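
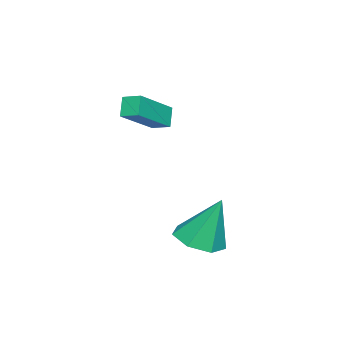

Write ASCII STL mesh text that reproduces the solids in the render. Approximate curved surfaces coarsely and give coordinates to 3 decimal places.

solid 
facet normal -0.819 0.243 -0.520
outer loop
vertex -4.364 -3.601 -0.098
vertex -4.26 -2.832 0.097
vertex -3.833 -3.476 -0.876
endloop
endfacet
facet normal -0.130 -0.961 -0.243
outer loop
vertex -2.04 -4.008 0.263
vertex -4.364 -3.601 -0.098
vertex -3.833 -3.476 -0.876
endloop
endfacet
facet normal -0.819 0.243 -0.520
outer loop
vertex -3.833 -3.476 -0.876
vertex -4.26 -2.832 0.097
vertex -3.729 -2.707 -0.681
endloop
endfacet
facet normal 0.559 0.132 -0.819
outer loop
vertex -3.729 -2.707 -0.681
vertex -2.04 -4.008 0.263
vertex -3.833 -3.476 -0.876
endloop
endfacet
facet normal -0.559 -0.132 0.819
outer loop
vertex -4.364 -3.601 -0.098
vertex -2.467 -3.364 1.236
vertex -4.26 -2.832 0.097
endloop
endfacet
facet normal -0.130 -0.961 -0.243
outer loop
vertex -2.571 -4.133 1.041
vertex -4.364 -3.601 -0.098
vertex -2.04 -4.008 0.263
endloop
endfacet
facet normal -0.559 -0.132 0.819
outer loop
vertex -2.571 -4.133 1.041
vertex -2.467 -3.364 1.236
vertex -4.364 -3.601 -0.098
endloop
endfacet
facet normal 0.130 0.961 0.243
outer loop
vertex -4.26 -2.832 0.097
vertex -2.467 -3.364 1.236
vertex -3.729 -2.707 -0.681
endloop
endfacet
facet normal 0.559 0.132 -0.819
outer loop
vertex -1.936 -3.239 0.458
vertex -2.04 -4.008 0.263
vertex -3.729 -2.707 -0.681
endloop
endfacet
facet normal 0.130 0.961 0.243
outer loop
vertex -3.729 -2.707 -0.681
vertex -2.467 -3.364 1.236
vertex -1.936 -3.239 0.458
endloop
endfacet
facet normal 0.819 -0.243 0.520
outer loop
vertex -1.936 -3.239 0.458
vertex -2.571 -4.133 1.041
vertex -2.04 -4.008 0.263
endloop
endfacet
facet normal 0.819 -0.243 0.520
outer loop
vertex -2.467 -3.364 1.236
vertex -2.571 -4.133 1.041
vertex -1.936 -3.239 0.458
endloop
endfacet
facet normal 0.054 -0.373 -0.926
outer loop
vertex 0.774 -0.895 -4.056
vertex 0.188 -0.11 -4.406
vertex 1.224 -0.161 -4.325
endloop
endfacet
facet normal 0.771 -0.260 0.581
outer loop
vertex 0.774 -0.895 -4.056
vertex 1.224 -0.161 -4.325
vertex 0.072 0.69 -2.414
endloop
endfacet
facet normal 0.054 -0.372 -0.926
outer loop
vertex 1.224 -0.161 -4.325
vertex 0.188 -0.11 -4.406
vertex 0.894 0.612 -4.655
endloop
endfacet
facet normal 0.830 0.477 0.288
outer loop
vertex 1.224 -0.161 -4.325
vertex 0.894 0.612 -4.655
vertex 0.072 0.69 -2.414
endloop
endfacet
facet normal 0.054 -0.372 -0.927
outer loop
vertex 0.894 0.612 -4.655
vertex 0.188 -0.11 -4.406
vertex 0.033 0.841 -4.797
endloop
endfacet
facet normal 0.248 0.967 0.057
outer loop
vertex 0.894 0.612 -4.655
vertex 0.033 0.841 -4.797
vertex 0.072 0.69 -2.414
endloop
endfacet
facet normal 0.054 -0.372 -0.927
outer loop
vertex 0.033 0.841 -4.797
vertex 0.188 -0.11 -4.406
vertex -0.711 0.354 -4.645
endloop
endfacet
facet normal -0.538 0.841 0.062
outer loop
vertex 0.033 0.841 -4.797
vertex -0.711 0.354 -4.645
vertex 0.072 0.69 -2.414
endloop
endfacet
facet normal 0.054 -0.372 -0.927
outer loop
vertex -0.711 0.354 -4.645
vertex 0.188 -0.11 -4.406
vertex -0.778 -0.483 -4.313
endloop
endfacet
facet normal -0.935 0.193 0.299
outer loop
vertex -0.711 0.354 -4.645
vertex -0.778 -0.483 -4.313
vertex 0.072 0.69 -2.414
endloop
endfacet
facet normal 0.054 -0.372 -0.927
outer loop
vertex -0.778 -0.483 -4.313
vertex 0.188 -0.11 -4.406
vertex -0.117 -1.039 -4.051
endloop
endfacet
facet normal -0.644 -0.488 0.589
outer loop
vertex -0.778 -0.483 -4.313
vertex -0.117 -1.039 -4.051
vertex 0.072 0.69 -2.414
endloop
endfacet
facet normal 0.055 -0.372 -0.927
outer loop
vertex -0.117 -1.039 -4.051
vertex 0.188 -0.11 -4.406
vertex 0.774 -0.895 -4.056
endloop
endfacet
facet normal 0.115 -0.690 0.715
outer loop
vertex -0.117 -1.039 -4.051
vertex 0.774 -0.895 -4.056
vertex 0.072 0.69 -2.414
endloop
endfacet

endsolid


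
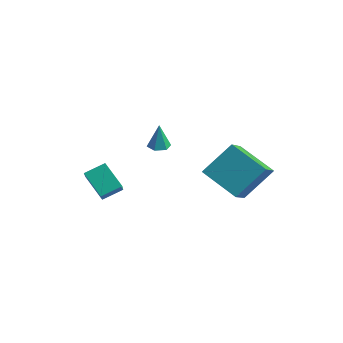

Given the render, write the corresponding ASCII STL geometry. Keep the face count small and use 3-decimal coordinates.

solid 
facet normal -0.028 0.006 -1.000
outer loop
vertex -0.231 1.107 -0.226
vertex -0.549 0.634 -0.22
vertex -0.799 1.146 -0.21
endloop
endfacet
facet normal 0.074 0.939 0.336
outer loop
vertex -0.231 1.107 -0.226
vertex -0.799 1.146 -0.21
vertex -0.511 0.626 1.18
endloop
endfacet
facet normal -0.028 0.006 -1.000
outer loop
vertex -0.799 1.146 -0.21
vertex -0.549 0.634 -0.22
vertex -1.118 0.673 -0.204
endloop
endfacet
facet normal -0.772 0.525 0.357
outer loop
vertex -0.799 1.146 -0.21
vertex -1.118 0.673 -0.204
vertex -0.511 0.626 1.18
endloop
endfacet
facet normal -0.028 0.004 -1.000
outer loop
vertex -1.118 0.673 -0.204
vertex -0.549 0.634 -0.22
vertex -0.868 0.161 -0.213
endloop
endfacet
facet normal -0.838 -0.415 0.353
outer loop
vertex -1.118 0.673 -0.204
vertex -0.868 0.161 -0.213
vertex -0.511 0.626 1.18
endloop
endfacet
facet normal -0.028 0.004 -1.000
outer loop
vertex -0.868 0.161 -0.213
vertex -0.549 0.634 -0.22
vertex -0.299 0.122 -0.229
endloop
endfacet
facet normal -0.055 -0.943 0.329
outer loop
vertex -0.868 0.161 -0.213
vertex -0.299 0.122 -0.229
vertex -0.511 0.626 1.18
endloop
endfacet
facet normal -0.028 0.004 -1.000
outer loop
vertex -0.299 0.122 -0.229
vertex -0.549 0.634 -0.22
vertex 0.019 0.594 -0.236
endloop
endfacet
facet normal 0.791 -0.528 0.308
outer loop
vertex -0.299 0.122 -0.229
vertex 0.019 0.594 -0.236
vertex -0.511 0.626 1.18
endloop
endfacet
facet normal -0.028 0.006 -1.000
outer loop
vertex 0.019 0.594 -0.236
vertex -0.549 0.634 -0.22
vertex -0.231 1.107 -0.226
endloop
endfacet
facet normal 0.857 0.411 0.311
outer loop
vertex 0.019 0.594 -0.236
vertex -0.231 1.107 -0.226
vertex -0.511 0.626 1.18
endloop
endfacet
facet normal -0.743 -0.013 0.669
outer loop
vertex -2.113 -1.342 -1.293
vertex -3.196 -0.342 -2.476
vertex -2.511 -2.318 -1.753
endloop
endfacet
facet normal 0.573 -0.529 0.626
outer loop
vertex -1.344 -2.298 -2.804
vertex -2.113 -1.342 -1.293
vertex -2.511 -2.318 -1.753
endloop
endfacet
facet normal -0.743 -0.013 0.669
outer loop
vertex -2.511 -2.318 -1.753
vertex -3.196 -0.342 -2.476
vertex -3.594 -1.318 -2.937
endloop
endfacet
facet normal -0.346 -0.849 -0.400
outer loop
vertex -3.594 -1.318 -2.937
vertex -1.344 -2.298 -2.804
vertex -2.511 -2.318 -1.753
endloop
endfacet
facet normal 0.346 0.848 0.400
outer loop
vertex -2.113 -1.342 -1.293
vertex -2.029 -0.322 -3.527
vertex -3.196 -0.342 -2.476
endloop
endfacet
facet normal 0.573 -0.529 0.626
outer loop
vertex -0.946 -1.322 -2.343
vertex -2.113 -1.342 -1.293
vertex -1.344 -2.298 -2.804
endloop
endfacet
facet normal 0.346 0.849 0.400
outer loop
vertex -0.946 -1.322 -2.343
vertex -2.029 -0.322 -3.527
vertex -2.113 -1.342 -1.293
endloop
endfacet
facet normal -0.573 0.529 -0.626
outer loop
vertex -3.196 -0.342 -2.476
vertex -2.029 -0.322 -3.527
vertex -3.594 -1.318 -2.937
endloop
endfacet
facet normal -0.346 -0.848 -0.401
outer loop
vertex -2.427 -1.298 -3.987
vertex -1.344 -2.298 -2.804
vertex -3.594 -1.318 -2.937
endloop
endfacet
facet normal -0.573 0.529 -0.626
outer loop
vertex -3.594 -1.318 -2.937
vertex -2.029 -0.322 -3.527
vertex -2.427 -1.298 -3.987
endloop
endfacet
facet normal 0.743 0.013 -0.669
outer loop
vertex -2.427 -1.298 -3.987
vertex -0.946 -1.322 -2.343
vertex -1.344 -2.298 -2.804
endloop
endfacet
facet normal 0.743 0.012 -0.669
outer loop
vertex -2.029 -0.322 -3.527
vertex -0.946 -1.322 -2.343
vertex -2.427 -1.298 -3.987
endloop
endfacet
facet normal -0.882 -0.150 0.448
outer loop
vertex 1.81 1.16 -1.155
vertex 2.328 2.56 0.336
vertex 1.108 2.435 -2.109
endloop
endfacet
facet normal -0.246 -0.664 -0.706
outer loop
vertex 3.012 2.76 -3.076
vertex 1.81 1.16 -1.155
vertex 1.108 2.435 -2.109
endloop
endfacet
facet normal -0.882 -0.150 0.448
outer loop
vertex 1.108 2.435 -2.109
vertex 2.328 2.56 0.336
vertex 1.626 3.835 -0.618
endloop
endfacet
facet normal -0.403 0.733 -0.548
outer loop
vertex 1.626 3.835 -0.618
vertex 3.012 2.76 -3.076
vertex 1.108 2.435 -2.109
endloop
endfacet
facet normal 0.403 -0.733 0.548
outer loop
vertex 1.81 1.16 -1.155
vertex 4.232 2.885 -0.631
vertex 2.328 2.56 0.336
endloop
endfacet
facet normal -0.246 -0.664 -0.706
outer loop
vertex 3.714 1.485 -2.122
vertex 1.81 1.16 -1.155
vertex 3.012 2.76 -3.076
endloop
endfacet
facet normal 0.403 -0.733 0.548
outer loop
vertex 3.714 1.485 -2.122
vertex 4.232 2.885 -0.631
vertex 1.81 1.16 -1.155
endloop
endfacet
facet normal 0.246 0.664 0.706
outer loop
vertex 2.328 2.56 0.336
vertex 4.232 2.885 -0.631
vertex 1.626 3.835 -0.618
endloop
endfacet
facet normal -0.403 0.733 -0.548
outer loop
vertex 3.53 4.16 -1.585
vertex 3.012 2.76 -3.076
vertex 1.626 3.835 -0.618
endloop
endfacet
facet normal 0.246 0.664 0.706
outer loop
vertex 1.626 3.835 -0.618
vertex 4.232 2.885 -0.631
vertex 3.53 4.16 -1.585
endloop
endfacet
facet normal 0.882 0.150 -0.448
outer loop
vertex 3.53 4.16 -1.585
vertex 3.714 1.485 -2.122
vertex 3.012 2.76 -3.076
endloop
endfacet
facet normal 0.882 0.150 -0.448
outer loop
vertex 4.232 2.885 -0.631
vertex 3.714 1.485 -2.122
vertex 3.53 4.16 -1.585
endloop
endfacet

endsolid


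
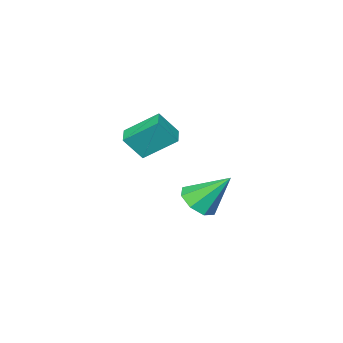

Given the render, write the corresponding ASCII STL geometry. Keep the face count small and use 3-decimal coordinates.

solid 
facet normal 0.346 -0.567 -0.748
outer loop
vertex 0.438 -3.178 -0.913
vertex -0.357 -2.978 -1.433
vertex 0.519 -2.572 -1.335
endloop
endfacet
facet normal 0.714 0.333 0.616
outer loop
vertex 0.438 -3.178 -0.913
vertex 0.519 -2.572 -1.335
vertex -1.063 -1.822 0.093
endloop
endfacet
facet normal 0.346 -0.567 -0.748
outer loop
vertex 0.519 -2.572 -1.335
vertex -0.357 -2.978 -1.433
vertex 0.087 -2.204 -1.814
endloop
endfacet
facet normal 0.535 0.831 0.156
outer loop
vertex 0.519 -2.572 -1.335
vertex 0.087 -2.204 -1.814
vertex -1.063 -1.822 0.093
endloop
endfacet
facet normal 0.346 -0.567 -0.748
outer loop
vertex 0.087 -2.204 -1.814
vertex -0.357 -2.978 -1.433
vertex -0.605 -2.29 -2.069
endloop
endfacet
facet normal -0.040 0.975 -0.220
outer loop
vertex 0.087 -2.204 -1.814
vertex -0.605 -2.29 -2.069
vertex -1.063 -1.822 0.093
endloop
endfacet
facet normal 0.347 -0.566 -0.748
outer loop
vertex -0.605 -2.29 -2.069
vertex -0.357 -2.978 -1.433
vertex -1.151 -2.779 -1.952
endloop
endfacet
facet normal -0.672 0.681 -0.290
outer loop
vertex -0.605 -2.29 -2.069
vertex -1.151 -2.779 -1.952
vertex -1.063 -1.822 0.093
endloop
endfacet
facet normal 0.346 -0.567 -0.747
outer loop
vertex -1.151 -2.779 -1.952
vertex -0.357 -2.978 -1.433
vertex -1.232 -3.384 -1.53
endloop
endfacet
facet normal -0.992 0.123 -0.015
outer loop
vertex -1.151 -2.779 -1.952
vertex -1.232 -3.384 -1.53
vertex -1.063 -1.822 0.093
endloop
endfacet
facet normal 0.346 -0.567 -0.748
outer loop
vertex -1.232 -3.384 -1.53
vertex -0.357 -2.978 -1.433
vertex -0.8 -3.752 -1.051
endloop
endfacet
facet normal -0.813 -0.375 0.445
outer loop
vertex -1.232 -3.384 -1.53
vertex -0.8 -3.752 -1.051
vertex -1.063 -1.822 0.093
endloop
endfacet
facet normal 0.346 -0.567 -0.748
outer loop
vertex -0.8 -3.752 -1.051
vertex -0.357 -2.978 -1.433
vertex -0.108 -3.666 -0.796
endloop
endfacet
facet normal -0.238 -0.519 0.821
outer loop
vertex -0.8 -3.752 -1.051
vertex -0.108 -3.666 -0.796
vertex -1.063 -1.822 0.093
endloop
endfacet
facet normal 0.346 -0.567 -0.748
outer loop
vertex -0.108 -3.666 -0.796
vertex -0.357 -2.978 -1.433
vertex 0.438 -3.178 -0.913
endloop
endfacet
facet normal 0.393 -0.226 0.891
outer loop
vertex -0.108 -3.666 -0.796
vertex 0.438 -3.178 -0.913
vertex -1.063 -1.822 0.093
endloop
endfacet
facet normal -0.701 -0.700 0.134
outer loop
vertex 2.386 -2.416 4.632
vertex 1.747 -1.973 3.602
vertex 3.268 -3.492 3.621
endloop
endfacet
facet normal 0.496 -0.343 0.798
outer loop
vertex 3.913 -2.847 3.498
vertex 2.386 -2.416 4.632
vertex 3.268 -3.492 3.621
endloop
endfacet
facet normal -0.701 -0.700 0.134
outer loop
vertex 3.268 -3.492 3.621
vertex 1.747 -1.973 3.602
vertex 2.629 -3.049 2.591
endloop
endfacet
facet normal 0.513 -0.625 -0.588
outer loop
vertex 2.629 -3.049 2.591
vertex 3.913 -2.847 3.498
vertex 3.268 -3.492 3.621
endloop
endfacet
facet normal -0.513 0.625 0.588
outer loop
vertex 2.386 -2.416 4.632
vertex 2.392 -1.328 3.479
vertex 1.747 -1.973 3.602
endloop
endfacet
facet normal 0.496 -0.343 0.798
outer loop
vertex 3.031 -1.771 4.509
vertex 2.386 -2.416 4.632
vertex 3.913 -2.847 3.498
endloop
endfacet
facet normal -0.513 0.625 0.588
outer loop
vertex 3.031 -1.771 4.509
vertex 2.392 -1.328 3.479
vertex 2.386 -2.416 4.632
endloop
endfacet
facet normal -0.496 0.343 -0.798
outer loop
vertex 1.747 -1.973 3.602
vertex 2.392 -1.328 3.479
vertex 2.629 -3.049 2.591
endloop
endfacet
facet normal 0.513 -0.625 -0.588
outer loop
vertex 3.274 -2.404 2.468
vertex 3.913 -2.847 3.498
vertex 2.629 -3.049 2.591
endloop
endfacet
facet normal -0.496 0.343 -0.798
outer loop
vertex 2.629 -3.049 2.591
vertex 2.392 -1.328 3.479
vertex 3.274 -2.404 2.468
endloop
endfacet
facet normal 0.701 0.700 -0.134
outer loop
vertex 3.274 -2.404 2.468
vertex 3.031 -1.771 4.509
vertex 3.913 -2.847 3.498
endloop
endfacet
facet normal 0.701 0.700 -0.134
outer loop
vertex 2.392 -1.328 3.479
vertex 3.031 -1.771 4.509
vertex 3.274 -2.404 2.468
endloop
endfacet

endsolid


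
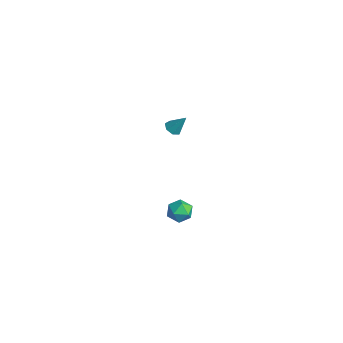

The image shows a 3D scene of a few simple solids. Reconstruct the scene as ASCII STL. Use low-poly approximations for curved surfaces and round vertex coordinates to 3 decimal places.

solid 
facet normal 0.061 0.960 -0.273
outer loop
vertex 4.209 -2.675 2.381
vertex 3.511 -2.593 2.513
vertex 3.989 -2.476 3.032
endloop
endfacet
facet normal 0.678 0.735 0.004
outer loop
vertex 4.209 -2.675 2.381
vertex 3.989 -2.476 3.032
vertex 4.512 -2.958 2.964
endloop
endfacet
facet normal 0.906 0.180 -0.384
outer loop
vertex 4.209 -2.675 2.381
vertex 4.512 -2.958 2.964
vertex 4.357 -3.374 2.403
endloop
endfacet
facet normal 0.428 0.062 -0.902
outer loop
vertex 4.209 -2.675 2.381
vertex 4.357 -3.374 2.403
vertex 3.739 -3.149 2.125
endloop
endfacet
facet normal -0.094 0.544 -0.834
outer loop
vertex 4.209 -2.675 2.381
vertex 3.739 -3.149 2.125
vertex 3.511 -2.593 2.513
endloop
endfacet
facet normal 0.550 0.502 0.667
outer loop
vertex 4.512 -2.958 2.964
vertex 3.989 -2.476 3.032
vertex 4.001 -3.051 3.455
endloop
endfacet
facet normal -0.449 0.867 0.218
outer loop
vertex 3.989 -2.476 3.032
vertex 3.511 -2.593 2.513
vertex 3.383 -2.826 3.177
endloop
endfacet
facet normal -0.698 0.195 -0.689
outer loop
vertex 3.511 -2.593 2.513
vertex 3.739 -3.149 2.125
vertex 3.228 -3.242 2.616
endloop
endfacet
facet normal 0.146 -0.584 -0.798
outer loop
vertex 3.739 -3.149 2.125
vertex 4.357 -3.374 2.403
vertex 3.751 -3.724 2.548
endloop
endfacet
facet normal 0.918 -0.394 0.039
outer loop
vertex 4.357 -3.374 2.403
vertex 4.512 -2.958 2.964
vertex 4.229 -3.607 3.067
endloop
endfacet
facet normal -0.428 -0.062 0.902
outer loop
vertex 3.531 -3.525 3.199
vertex 4.001 -3.051 3.455
vertex 3.383 -2.826 3.177
endloop
endfacet
facet normal -0.906 -0.180 0.384
outer loop
vertex 3.531 -3.525 3.199
vertex 3.383 -2.826 3.177
vertex 3.228 -3.242 2.616
endloop
endfacet
facet normal -0.678 -0.735 -0.004
outer loop
vertex 3.531 -3.525 3.199
vertex 3.228 -3.242 2.616
vertex 3.751 -3.724 2.548
endloop
endfacet
facet normal -0.061 -0.960 0.273
outer loop
vertex 3.531 -3.525 3.199
vertex 3.751 -3.724 2.548
vertex 4.229 -3.607 3.067
endloop
endfacet
facet normal 0.094 -0.544 0.834
outer loop
vertex 3.531 -3.525 3.199
vertex 4.229 -3.607 3.067
vertex 4.001 -3.051 3.455
endloop
endfacet
facet normal -0.146 0.584 0.798
outer loop
vertex 3.383 -2.826 3.177
vertex 4.001 -3.051 3.455
vertex 3.989 -2.476 3.032
endloop
endfacet
facet normal -0.918 0.394 -0.039
outer loop
vertex 3.228 -3.242 2.616
vertex 3.383 -2.826 3.177
vertex 3.511 -2.593 2.513
endloop
endfacet
facet normal -0.550 -0.502 -0.667
outer loop
vertex 3.751 -3.724 2.548
vertex 3.228 -3.242 2.616
vertex 3.739 -3.149 2.125
endloop
endfacet
facet normal 0.449 -0.867 -0.218
outer loop
vertex 4.229 -3.607 3.067
vertex 3.751 -3.724 2.548
vertex 4.357 -3.374 2.403
endloop
endfacet
facet normal 0.698 -0.195 0.689
outer loop
vertex 4.001 -3.051 3.455
vertex 4.229 -3.607 3.067
vertex 4.512 -2.958 2.964
endloop
endfacet
facet normal -0.394 -0.429 -0.813
outer loop
vertex -2.987 0.233 2.241
vertex -3.391 0.068 2.524
vertex -3.339 0.515 2.263
endloop
endfacet
facet normal 0.596 0.763 -0.251
outer loop
vertex -2.987 0.233 2.241
vertex -3.339 0.515 2.263
vertex -2.909 0.592 3.516
endloop
endfacet
facet normal -0.395 -0.429 -0.813
outer loop
vertex -3.339 0.515 2.263
vertex -3.391 0.068 2.524
vertex -3.73 0.46 2.482
endloop
endfacet
facet normal -0.145 0.989 -0.011
outer loop
vertex -3.339 0.515 2.263
vertex -3.73 0.46 2.482
vertex -2.909 0.592 3.516
endloop
endfacet
facet normal -0.396 -0.429 -0.812
outer loop
vertex -3.73 0.46 2.482
vertex -3.391 0.068 2.524
vertex -3.865 0.11 2.733
endloop
endfacet
facet normal -0.669 0.586 0.457
outer loop
vertex -3.73 0.46 2.482
vertex -3.865 0.11 2.733
vertex -2.909 0.592 3.516
endloop
endfacet
facet normal -0.396 -0.431 -0.811
outer loop
vertex -3.865 0.11 2.733
vertex -3.391 0.068 2.524
vertex -3.643 -0.271 2.827
endloop
endfacet
facet normal -0.583 -0.142 0.800
outer loop
vertex -3.865 0.11 2.733
vertex -3.643 -0.271 2.827
vertex -2.909 0.592 3.516
endloop
endfacet
facet normal -0.396 -0.431 -0.811
outer loop
vertex -3.643 -0.271 2.827
vertex -3.391 0.068 2.524
vertex -3.231 -0.397 2.693
endloop
endfacet
facet normal 0.049 -0.648 0.760
outer loop
vertex -3.643 -0.271 2.827
vertex -3.231 -0.397 2.693
vertex -2.909 0.592 3.516
endloop
endfacet
facet normal -0.393 -0.431 -0.812
outer loop
vertex -3.231 -0.397 2.693
vertex -3.391 0.068 2.524
vertex -2.939 -0.173 2.433
endloop
endfacet
facet normal 0.750 -0.550 0.368
outer loop
vertex -3.231 -0.397 2.693
vertex -2.939 -0.173 2.433
vertex -2.909 0.592 3.516
endloop
endfacet
facet normal -0.393 -0.431 -0.812
outer loop
vertex -2.939 -0.173 2.433
vertex -3.391 0.068 2.524
vertex -2.987 0.233 2.241
endloop
endfacet
facet normal 0.993 0.078 -0.083
outer loop
vertex -2.939 -0.173 2.433
vertex -2.987 0.233 2.241
vertex -2.909 0.592 3.516
endloop
endfacet

endsolid


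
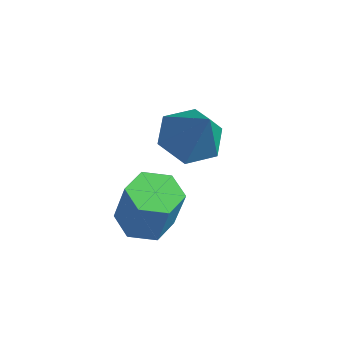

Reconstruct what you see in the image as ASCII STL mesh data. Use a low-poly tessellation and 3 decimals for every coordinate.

solid 
facet normal -0.591 0.105 -0.800
outer loop
vertex 0.719 1.448 1.515
vertex 0.121 2.128 2.046
vertex 0.94 2.474 1.487
endloop
endfacet
facet normal 0.959 -0.212 -0.187
outer loop
vertex 0.719 1.448 1.515
vertex 0.94 2.474 1.487
vertex 1.219 1.932 3.534
endloop
endfacet
facet normal -0.591 0.105 -0.800
outer loop
vertex 0.94 2.474 1.487
vertex 0.121 2.128 2.046
vertex 0.342 3.154 2.018
endloop
endfacet
facet normal 0.773 0.631 0.062
outer loop
vertex 0.94 2.474 1.487
vertex 0.342 3.154 2.018
vertex 1.219 1.932 3.534
endloop
endfacet
facet normal -0.591 0.105 -0.800
outer loop
vertex 0.342 3.154 2.018
vertex 0.121 2.128 2.046
vertex -0.477 2.809 2.577
endloop
endfacet
facet normal 0.074 0.797 0.600
outer loop
vertex 0.342 3.154 2.018
vertex -0.477 2.809 2.577
vertex 1.219 1.932 3.534
endloop
endfacet
facet normal -0.590 0.106 -0.800
outer loop
vertex -0.477 2.809 2.577
vertex 0.121 2.128 2.046
vertex -0.698 1.783 2.604
endloop
endfacet
facet normal -0.441 0.118 0.890
outer loop
vertex -0.477 2.809 2.577
vertex -0.698 1.783 2.604
vertex 1.219 1.932 3.534
endloop
endfacet
facet normal -0.590 0.105 -0.801
outer loop
vertex -0.698 1.783 2.604
vertex 0.121 2.128 2.046
vertex -0.1 1.102 2.074
endloop
endfacet
facet normal -0.255 -0.723 0.642
outer loop
vertex -0.698 1.783 2.604
vertex -0.1 1.102 2.074
vertex 1.219 1.932 3.534
endloop
endfacet
facet normal -0.591 0.105 -0.800
outer loop
vertex -0.1 1.102 2.074
vertex 0.121 2.128 2.046
vertex 0.719 1.448 1.515
endloop
endfacet
facet normal 0.446 -0.889 0.103
outer loop
vertex -0.1 1.102 2.074
vertex 0.719 1.448 1.515
vertex 1.219 1.932 3.534
endloop
endfacet
facet normal -0.359 0.046 -0.932
outer loop
vertex 2.054 -0.035 0.533
vertex 1.539 -0.69 0.699
vertex 1.274 0.105 0.84
endloop
endfacet
facet normal 0.170 0.985 -0.017
outer loop
vertex 2.054 -0.035 0.533
vertex 1.274 0.105 0.84
vertex 2.677 -0.115 2.156
endloop
endfacet
facet normal 0.170 0.985 -0.017
outer loop
vertex 2.677 -0.115 2.156
vertex 1.274 0.105 0.84
vertex 1.897 0.025 2.462
endloop
endfacet
facet normal 0.358 -0.047 0.933
outer loop
vertex 2.677 -0.115 2.156
vertex 1.897 0.025 2.462
vertex 2.161 -0.77 2.321
endloop
endfacet
facet normal -0.357 0.046 -0.933
outer loop
vertex 1.274 0.105 0.84
vertex 1.539 -0.69 0.699
vertex 0.758 -0.55 1.005
endloop
endfacet
facet normal -0.710 0.636 0.304
outer loop
vertex 1.274 0.105 0.84
vertex 0.758 -0.55 1.005
vertex 1.897 0.025 2.462
endloop
endfacet
facet normal -0.710 0.636 0.304
outer loop
vertex 1.897 0.025 2.462
vertex 0.758 -0.55 1.005
vertex 1.381 -0.63 2.628
endloop
endfacet
facet normal 0.359 -0.046 0.932
outer loop
vertex 1.897 0.025 2.462
vertex 1.381 -0.63 2.628
vertex 2.161 -0.77 2.321
endloop
endfacet
facet normal -0.357 0.046 -0.933
outer loop
vertex 0.758 -0.55 1.005
vertex 1.539 -0.69 0.699
vertex 1.023 -1.345 0.864
endloop
endfacet
facet normal -0.880 -0.350 0.321
outer loop
vertex 0.758 -0.55 1.005
vertex 1.023 -1.345 0.864
vertex 1.381 -0.63 2.628
endloop
endfacet
facet normal -0.880 -0.350 0.321
outer loop
vertex 1.381 -0.63 2.628
vertex 1.023 -1.345 0.864
vertex 1.646 -1.425 2.487
endloop
endfacet
facet normal 0.359 -0.046 0.932
outer loop
vertex 1.381 -0.63 2.628
vertex 1.646 -1.425 2.487
vertex 2.161 -0.77 2.321
endloop
endfacet
facet normal -0.358 0.047 -0.933
outer loop
vertex 1.023 -1.345 0.864
vertex 1.539 -0.69 0.699
vertex 1.803 -1.485 0.558
endloop
endfacet
facet normal -0.170 -0.985 0.017
outer loop
vertex 1.023 -1.345 0.864
vertex 1.803 -1.485 0.558
vertex 1.646 -1.425 2.487
endloop
endfacet
facet normal -0.170 -0.985 0.017
outer loop
vertex 1.646 -1.425 2.487
vertex 1.803 -1.485 0.558
vertex 2.426 -1.565 2.18
endloop
endfacet
facet normal 0.359 -0.046 0.932
outer loop
vertex 1.646 -1.425 2.487
vertex 2.426 -1.565 2.18
vertex 2.161 -0.77 2.321
endloop
endfacet
facet normal -0.359 0.046 -0.932
outer loop
vertex 1.803 -1.485 0.558
vertex 1.539 -0.69 0.699
vertex 2.319 -0.83 0.392
endloop
endfacet
facet normal 0.709 -0.636 -0.304
outer loop
vertex 1.803 -1.485 0.558
vertex 2.319 -0.83 0.392
vertex 2.426 -1.565 2.18
endloop
endfacet
facet normal 0.710 -0.636 -0.304
outer loop
vertex 2.426 -1.565 2.18
vertex 2.319 -0.83 0.392
vertex 2.942 -0.91 2.015
endloop
endfacet
facet normal 0.357 -0.046 0.933
outer loop
vertex 2.426 -1.565 2.18
vertex 2.942 -0.91 2.015
vertex 2.161 -0.77 2.321
endloop
endfacet
facet normal -0.359 0.046 -0.932
outer loop
vertex 2.319 -0.83 0.392
vertex 1.539 -0.69 0.699
vertex 2.054 -0.035 0.533
endloop
endfacet
facet normal 0.880 0.350 -0.321
outer loop
vertex 2.319 -0.83 0.392
vertex 2.054 -0.035 0.533
vertex 2.942 -0.91 2.015
endloop
endfacet
facet normal 0.880 0.350 -0.321
outer loop
vertex 2.942 -0.91 2.015
vertex 2.054 -0.035 0.533
vertex 2.677 -0.115 2.156
endloop
endfacet
facet normal 0.357 -0.046 0.933
outer loop
vertex 2.942 -0.91 2.015
vertex 2.677 -0.115 2.156
vertex 2.161 -0.77 2.321
endloop
endfacet

endsolid


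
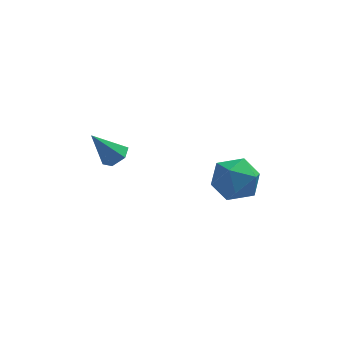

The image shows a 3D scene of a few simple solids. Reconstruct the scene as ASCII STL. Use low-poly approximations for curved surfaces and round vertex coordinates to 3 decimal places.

solid 
facet normal 0.320 -0.228 0.920
outer loop
vertex 3.238 -0.821 1.097
vertex 2.658 -1.608 1.104
vertex 3.573 -1.678 0.768
endloop
endfacet
facet normal 0.827 0.112 0.551
outer loop
vertex 3.238 -0.821 1.097
vertex 3.573 -1.678 0.768
vertex 3.783 -0.853 0.286
endloop
endfacet
facet normal 0.566 0.746 0.351
outer loop
vertex 3.238 -0.821 1.097
vertex 3.783 -0.853 0.286
vertex 2.996 -0.273 0.324
endloop
endfacet
facet normal -0.101 0.796 0.596
outer loop
vertex 3.238 -0.821 1.097
vertex 2.996 -0.273 0.324
vertex 2.301 -0.739 0.829
endloop
endfacet
facet normal -0.254 0.195 0.947
outer loop
vertex 3.238 -0.821 1.097
vertex 2.301 -0.739 0.829
vertex 2.658 -1.608 1.104
endloop
endfacet
facet normal 0.963 -0.267 -0.038
outer loop
vertex 3.783 -0.853 0.286
vertex 3.573 -1.678 0.768
vertex 3.539 -1.661 -0.209
endloop
endfacet
facet normal 0.142 -0.818 0.558
outer loop
vertex 3.573 -1.678 0.768
vertex 2.658 -1.608 1.104
vertex 2.844 -2.127 0.296
endloop
endfacet
facet normal -0.786 -0.132 0.603
outer loop
vertex 2.658 -1.608 1.104
vertex 2.301 -0.739 0.829
vertex 2.057 -1.547 0.334
endloop
endfacet
facet normal -0.540 0.841 0.033
outer loop
vertex 2.301 -0.739 0.829
vertex 2.996 -0.273 0.324
vertex 2.267 -0.722 -0.148
endloop
endfacet
facet normal 0.541 0.759 -0.363
outer loop
vertex 2.996 -0.273 0.324
vertex 3.783 -0.853 0.286
vertex 3.182 -0.792 -0.484
endloop
endfacet
facet normal 0.101 -0.796 -0.596
outer loop
vertex 2.602 -1.579 -0.477
vertex 3.539 -1.661 -0.209
vertex 2.844 -2.127 0.296
endloop
endfacet
facet normal -0.566 -0.746 -0.351
outer loop
vertex 2.602 -1.579 -0.477
vertex 2.844 -2.127 0.296
vertex 2.057 -1.547 0.334
endloop
endfacet
facet normal -0.827 -0.112 -0.551
outer loop
vertex 2.602 -1.579 -0.477
vertex 2.057 -1.547 0.334
vertex 2.267 -0.722 -0.148
endloop
endfacet
facet normal -0.320 0.228 -0.920
outer loop
vertex 2.602 -1.579 -0.477
vertex 2.267 -0.722 -0.148
vertex 3.182 -0.792 -0.484
endloop
endfacet
facet normal 0.254 -0.195 -0.947
outer loop
vertex 2.602 -1.579 -0.477
vertex 3.182 -0.792 -0.484
vertex 3.539 -1.661 -0.209
endloop
endfacet
facet normal 0.540 -0.841 -0.033
outer loop
vertex 2.844 -2.127 0.296
vertex 3.539 -1.661 -0.209
vertex 3.573 -1.678 0.768
endloop
endfacet
facet normal -0.541 -0.759 0.363
outer loop
vertex 2.057 -1.547 0.334
vertex 2.844 -2.127 0.296
vertex 2.658 -1.608 1.104
endloop
endfacet
facet normal -0.963 0.267 0.038
outer loop
vertex 2.267 -0.722 -0.148
vertex 2.057 -1.547 0.334
vertex 2.301 -0.739 0.829
endloop
endfacet
facet normal -0.142 0.818 -0.558
outer loop
vertex 3.182 -0.792 -0.484
vertex 2.267 -0.722 -0.148
vertex 2.996 -0.273 0.324
endloop
endfacet
facet normal 0.786 0.132 -0.603
outer loop
vertex 3.539 -1.661 -0.209
vertex 3.182 -0.792 -0.484
vertex 3.783 -0.853 0.286
endloop
endfacet
facet normal 0.583 0.034 -0.812
outer loop
vertex -0.69 0.166 1.075
vertex -1.14 0.044 0.747
vertex -1.01 0.587 0.863
endloop
endfacet
facet normal 0.362 0.624 0.692
outer loop
vertex -0.69 0.166 1.075
vertex -1.01 0.587 0.863
vertex -1.96 -0.004 1.893
endloop
endfacet
facet normal 0.582 0.034 -0.813
outer loop
vertex -1.01 0.587 0.863
vertex -1.14 0.044 0.747
vertex -1.461 0.465 0.535
endloop
endfacet
facet normal -0.375 0.910 0.177
outer loop
vertex -1.01 0.587 0.863
vertex -1.461 0.465 0.535
vertex -1.96 -0.004 1.893
endloop
endfacet
facet normal 0.581 0.034 -0.813
outer loop
vertex -1.461 0.465 0.535
vertex -1.14 0.044 0.747
vertex -1.59 -0.078 0.42
endloop
endfacet
facet normal -0.930 0.273 -0.247
outer loop
vertex -1.461 0.465 0.535
vertex -1.59 -0.078 0.42
vertex -1.96 -0.004 1.893
endloop
endfacet
facet normal 0.581 0.034 -0.813
outer loop
vertex -1.59 -0.078 0.42
vertex -1.14 0.044 0.747
vertex -1.27 -0.499 0.631
endloop
endfacet
facet normal -0.747 -0.646 -0.155
outer loop
vertex -1.59 -0.078 0.42
vertex -1.27 -0.499 0.631
vertex -1.96 -0.004 1.893
endloop
endfacet
facet normal 0.582 0.034 -0.813
outer loop
vertex -1.27 -0.499 0.631
vertex -1.14 0.044 0.747
vertex -0.819 -0.377 0.959
endloop
endfacet
facet normal -0.010 -0.933 0.360
outer loop
vertex -1.27 -0.499 0.631
vertex -0.819 -0.377 0.959
vertex -1.96 -0.004 1.893
endloop
endfacet
facet normal 0.582 0.035 -0.812
outer loop
vertex -0.819 -0.377 0.959
vertex -1.14 0.044 0.747
vertex -0.69 0.166 1.075
endloop
endfacet
facet normal 0.545 -0.297 0.784
outer loop
vertex -0.819 -0.377 0.959
vertex -0.69 0.166 1.075
vertex -1.96 -0.004 1.893
endloop
endfacet

endsolid


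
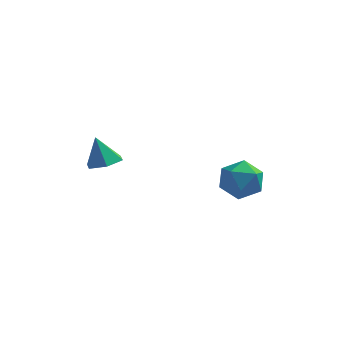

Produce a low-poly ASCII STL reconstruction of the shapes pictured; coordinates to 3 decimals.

solid 
facet normal 0.319 -0.180 -0.931
outer loop
vertex -1.692 -0.93 1.36
vertex -2.484 -0.828 1.069
vertex -1.96 -0.16 1.119
endloop
endfacet
facet normal 0.647 0.424 0.634
outer loop
vertex -1.692 -0.93 1.36
vertex -1.96 -0.16 1.119
vertex -2.936 -0.572 2.391
endloop
endfacet
facet normal 0.317 -0.179 -0.931
outer loop
vertex -1.96 -0.16 1.119
vertex -2.484 -0.828 1.069
vertex -2.753 -0.058 0.829
endloop
endfacet
facet normal 0.008 0.950 0.313
outer loop
vertex -1.96 -0.16 1.119
vertex -2.753 -0.058 0.829
vertex -2.936 -0.572 2.391
endloop
endfacet
facet normal 0.319 -0.179 -0.931
outer loop
vertex -2.753 -0.058 0.829
vertex -2.484 -0.828 1.069
vertex -3.276 -0.726 0.778
endloop
endfacet
facet normal -0.787 0.608 0.108
outer loop
vertex -2.753 -0.058 0.829
vertex -3.276 -0.726 0.778
vertex -2.936 -0.572 2.391
endloop
endfacet
facet normal 0.319 -0.180 -0.931
outer loop
vertex -3.276 -0.726 0.778
vertex -2.484 -0.828 1.069
vertex -3.007 -1.495 1.019
endloop
endfacet
facet normal -0.940 -0.259 0.223
outer loop
vertex -3.276 -0.726 0.778
vertex -3.007 -1.495 1.019
vertex -2.936 -0.572 2.391
endloop
endfacet
facet normal 0.319 -0.180 -0.931
outer loop
vertex -3.007 -1.495 1.019
vertex -2.484 -0.828 1.069
vertex -2.215 -1.597 1.31
endloop
endfacet
facet normal -0.301 -0.784 0.543
outer loop
vertex -3.007 -1.495 1.019
vertex -2.215 -1.597 1.31
vertex -2.936 -0.572 2.391
endloop
endfacet
facet normal 0.319 -0.180 -0.931
outer loop
vertex -2.215 -1.597 1.31
vertex -2.484 -0.828 1.069
vertex -1.692 -0.93 1.36
endloop
endfacet
facet normal 0.493 -0.443 0.749
outer loop
vertex -2.215 -1.597 1.31
vertex -1.692 -0.93 1.36
vertex -2.936 -0.572 2.391
endloop
endfacet
facet normal -0.980 0.052 -0.190
outer loop
vertex 2.225 2.033 -1.577
vertex 2.078 1.042 -1.089
vertex 2.01 1.976 -0.485
endloop
endfacet
facet normal -0.703 0.703 -0.102
outer loop
vertex 2.225 2.033 -1.577
vertex 2.01 1.976 -0.485
vertex 2.778 2.689 -0.865
endloop
endfacet
facet normal -0.185 0.790 -0.585
outer loop
vertex 2.225 2.033 -1.577
vertex 2.778 2.689 -0.865
vertex 3.32 2.195 -1.704
endloop
endfacet
facet normal -0.141 0.193 -0.971
outer loop
vertex 2.225 2.033 -1.577
vertex 3.32 2.195 -1.704
vertex 2.888 1.178 -1.843
endloop
endfacet
facet normal -0.633 -0.264 -0.728
outer loop
vertex 2.225 2.033 -1.577
vertex 2.888 1.178 -1.843
vertex 2.078 1.042 -1.089
endloop
endfacet
facet normal -0.408 0.731 0.547
outer loop
vertex 2.778 2.689 -0.865
vertex 2.01 1.976 -0.485
vertex 2.972 2.102 0.063
endloop
endfacet
facet normal -0.856 -0.324 0.404
outer loop
vertex 2.01 1.976 -0.485
vertex 2.078 1.042 -1.089
vertex 2.54 1.085 -0.076
endloop
endfacet
facet normal -0.294 -0.834 -0.466
outer loop
vertex 2.078 1.042 -1.089
vertex 2.888 1.178 -1.843
vertex 3.082 0.591 -0.915
endloop
endfacet
facet normal 0.502 -0.096 -0.859
outer loop
vertex 2.888 1.178 -1.843
vertex 3.32 2.195 -1.704
vertex 3.85 1.304 -1.295
endloop
endfacet
facet normal 0.432 0.871 -0.234
outer loop
vertex 3.32 2.195 -1.704
vertex 2.778 2.689 -0.865
vertex 3.782 2.238 -0.691
endloop
endfacet
facet normal 0.141 -0.193 0.971
outer loop
vertex 3.635 1.247 -0.203
vertex 2.972 2.102 0.063
vertex 2.54 1.085 -0.076
endloop
endfacet
facet normal 0.185 -0.790 0.585
outer loop
vertex 3.635 1.247 -0.203
vertex 2.54 1.085 -0.076
vertex 3.082 0.591 -0.915
endloop
endfacet
facet normal 0.703 -0.703 0.102
outer loop
vertex 3.635 1.247 -0.203
vertex 3.082 0.591 -0.915
vertex 3.85 1.304 -1.295
endloop
endfacet
facet normal 0.980 -0.052 0.190
outer loop
vertex 3.635 1.247 -0.203
vertex 3.85 1.304 -1.295
vertex 3.782 2.238 -0.691
endloop
endfacet
facet normal 0.633 0.264 0.728
outer loop
vertex 3.635 1.247 -0.203
vertex 3.782 2.238 -0.691
vertex 2.972 2.102 0.063
endloop
endfacet
facet normal -0.502 0.096 0.859
outer loop
vertex 2.54 1.085 -0.076
vertex 2.972 2.102 0.063
vertex 2.01 1.976 -0.485
endloop
endfacet
facet normal -0.432 -0.871 0.234
outer loop
vertex 3.082 0.591 -0.915
vertex 2.54 1.085 -0.076
vertex 2.078 1.042 -1.089
endloop
endfacet
facet normal 0.408 -0.731 -0.547
outer loop
vertex 3.85 1.304 -1.295
vertex 3.082 0.591 -0.915
vertex 2.888 1.178 -1.843
endloop
endfacet
facet normal 0.856 0.324 -0.404
outer loop
vertex 3.782 2.238 -0.691
vertex 3.85 1.304 -1.295
vertex 3.32 2.195 -1.704
endloop
endfacet
facet normal 0.294 0.834 0.466
outer loop
vertex 2.972 2.102 0.063
vertex 3.782 2.238 -0.691
vertex 2.778 2.689 -0.865
endloop
endfacet

endsolid


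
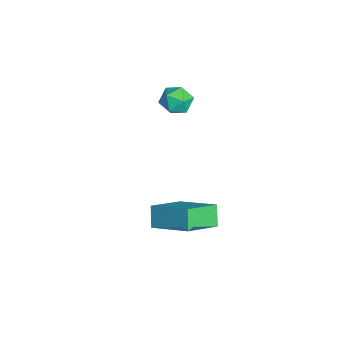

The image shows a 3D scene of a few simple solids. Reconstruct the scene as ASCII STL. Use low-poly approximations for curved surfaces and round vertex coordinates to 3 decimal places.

solid 
facet normal 0.266 0.691 0.672
outer loop
vertex -0.595 2.131 1.257
vertex -0.802 1.674 1.809
vertex -0.102 1.654 1.552
endloop
endfacet
facet normal 0.667 0.741 0.083
outer loop
vertex -0.595 2.131 1.257
vertex -0.102 1.654 1.552
vertex -0.125 1.758 0.813
endloop
endfacet
facet normal 0.232 0.852 -0.470
outer loop
vertex -0.595 2.131 1.257
vertex -0.125 1.758 0.813
vertex -0.839 1.842 0.613
endloop
endfacet
facet normal -0.438 0.870 -0.225
outer loop
vertex -0.595 2.131 1.257
vertex -0.839 1.842 0.613
vertex -1.258 1.79 1.229
endloop
endfacet
facet normal -0.417 0.771 0.482
outer loop
vertex -0.595 2.131 1.257
vertex -1.258 1.79 1.229
vertex -0.802 1.674 1.809
endloop
endfacet
facet normal 0.993 0.114 -0.015
outer loop
vertex -0.125 1.758 0.813
vertex -0.102 1.654 1.552
vertex -0.042 1.07 1.091
endloop
endfacet
facet normal 0.345 0.034 0.938
outer loop
vertex -0.102 1.654 1.552
vertex -0.802 1.674 1.809
vertex -0.461 1.018 1.707
endloop
endfacet
facet normal -0.760 0.163 0.630
outer loop
vertex -0.802 1.674 1.809
vertex -1.258 1.79 1.229
vertex -1.175 1.102 1.507
endloop
endfacet
facet normal -0.795 0.324 -0.513
outer loop
vertex -1.258 1.79 1.229
vertex -0.839 1.842 0.613
vertex -1.198 1.206 0.768
endloop
endfacet
facet normal 0.290 0.292 -0.911
outer loop
vertex -0.839 1.842 0.613
vertex -0.125 1.758 0.813
vertex -0.498 1.186 0.511
endloop
endfacet
facet normal 0.438 -0.870 0.225
outer loop
vertex -0.705 0.729 1.063
vertex -0.042 1.07 1.091
vertex -0.461 1.018 1.707
endloop
endfacet
facet normal -0.232 -0.852 0.470
outer loop
vertex -0.705 0.729 1.063
vertex -0.461 1.018 1.707
vertex -1.175 1.102 1.507
endloop
endfacet
facet normal -0.667 -0.741 -0.083
outer loop
vertex -0.705 0.729 1.063
vertex -1.175 1.102 1.507
vertex -1.198 1.206 0.768
endloop
endfacet
facet normal -0.266 -0.691 -0.672
outer loop
vertex -0.705 0.729 1.063
vertex -1.198 1.206 0.768
vertex -0.498 1.186 0.511
endloop
endfacet
facet normal 0.417 -0.771 -0.482
outer loop
vertex -0.705 0.729 1.063
vertex -0.498 1.186 0.511
vertex -0.042 1.07 1.091
endloop
endfacet
facet normal 0.795 -0.324 0.513
outer loop
vertex -0.461 1.018 1.707
vertex -0.042 1.07 1.091
vertex -0.102 1.654 1.552
endloop
endfacet
facet normal -0.290 -0.292 0.911
outer loop
vertex -1.175 1.102 1.507
vertex -0.461 1.018 1.707
vertex -0.802 1.674 1.809
endloop
endfacet
facet normal -0.993 -0.114 0.015
outer loop
vertex -1.198 1.206 0.768
vertex -1.175 1.102 1.507
vertex -1.258 1.79 1.229
endloop
endfacet
facet normal -0.345 -0.034 -0.938
outer loop
vertex -0.498 1.186 0.511
vertex -1.198 1.206 0.768
vertex -0.839 1.842 0.613
endloop
endfacet
facet normal 0.760 -0.163 -0.630
outer loop
vertex -0.042 1.07 1.091
vertex -0.498 1.186 0.511
vertex -0.125 1.758 0.813
endloop
endfacet
facet normal -0.632 0.076 0.771
outer loop
vertex 3.436 -0.195 -1.325
vertex 4.606 1.031 -0.488
vertex 2.661 1.063 -2.084
endloop
endfacet
facet normal -0.619 -0.649 -0.443
outer loop
vertex 3.274 0.989 -2.832
vertex 3.436 -0.195 -1.325
vertex 2.661 1.063 -2.084
endloop
endfacet
facet normal -0.632 0.076 0.771
outer loop
vertex 2.661 1.063 -2.084
vertex 4.606 1.031 -0.488
vertex 3.831 2.288 -1.246
endloop
endfacet
facet normal -0.466 0.758 -0.457
outer loop
vertex 3.831 2.288 -1.246
vertex 3.274 0.989 -2.832
vertex 2.661 1.063 -2.084
endloop
endfacet
facet normal 0.466 -0.757 0.457
outer loop
vertex 3.436 -0.195 -1.325
vertex 5.219 0.957 -1.236
vertex 4.606 1.031 -0.488
endloop
endfacet
facet normal -0.619 -0.649 -0.443
outer loop
vertex 4.049 -0.268 -2.074
vertex 3.436 -0.195 -1.325
vertex 3.274 0.989 -2.832
endloop
endfacet
facet normal 0.467 -0.758 0.456
outer loop
vertex 4.049 -0.268 -2.074
vertex 5.219 0.957 -1.236
vertex 3.436 -0.195 -1.325
endloop
endfacet
facet normal 0.619 0.649 0.443
outer loop
vertex 4.606 1.031 -0.488
vertex 5.219 0.957 -1.236
vertex 3.831 2.288 -1.246
endloop
endfacet
facet normal -0.467 0.757 -0.456
outer loop
vertex 4.444 2.215 -1.995
vertex 3.274 0.989 -2.832
vertex 3.831 2.288 -1.246
endloop
endfacet
facet normal 0.619 0.649 0.443
outer loop
vertex 3.831 2.288 -1.246
vertex 5.219 0.957 -1.236
vertex 4.444 2.215 -1.995
endloop
endfacet
facet normal 0.632 -0.076 -0.772
outer loop
vertex 4.444 2.215 -1.995
vertex 4.049 -0.268 -2.074
vertex 3.274 0.989 -2.832
endloop
endfacet
facet normal 0.632 -0.076 -0.771
outer loop
vertex 5.219 0.957 -1.236
vertex 4.049 -0.268 -2.074
vertex 4.444 2.215 -1.995
endloop
endfacet

endsolid


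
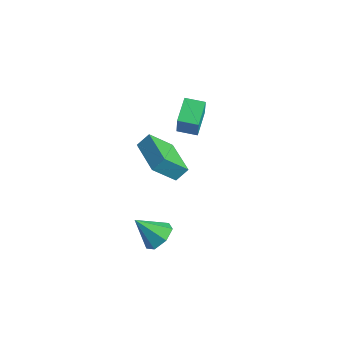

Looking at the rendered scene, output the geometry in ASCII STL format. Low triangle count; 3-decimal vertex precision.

solid 
facet normal -0.947 0.321 -0.020
outer loop
vertex -2.214 -0.681 -0.802
vertex -2.021 -0.073 -0.181
vertex -1.803 0.453 -2.042
endloop
endfacet
facet normal -0.217 -0.683 -0.697
outer loop
vertex 0.261 -0.247 -1.999
vertex -2.214 -0.681 -0.802
vertex -1.803 0.453 -2.042
endloop
endfacet
facet normal -0.947 0.321 -0.020
outer loop
vertex -1.803 0.453 -2.042
vertex -2.021 -0.073 -0.181
vertex -1.61 1.061 -1.422
endloop
endfacet
facet normal 0.237 0.656 -0.717
outer loop
vertex -1.61 1.061 -1.422
vertex 0.261 -0.247 -1.999
vertex -1.803 0.453 -2.042
endloop
endfacet
facet normal -0.237 -0.656 0.716
outer loop
vertex -2.214 -0.681 -0.802
vertex 0.043 -0.773 -0.138
vertex -2.021 -0.073 -0.181
endloop
endfacet
facet normal -0.217 -0.684 -0.697
outer loop
vertex -0.15 -1.381 -0.758
vertex -2.214 -0.681 -0.802
vertex 0.261 -0.247 -1.999
endloop
endfacet
facet normal -0.238 -0.656 0.717
outer loop
vertex -0.15 -1.381 -0.758
vertex 0.043 -0.773 -0.138
vertex -2.214 -0.681 -0.802
endloop
endfacet
facet normal 0.217 0.684 0.697
outer loop
vertex -2.021 -0.073 -0.181
vertex 0.043 -0.773 -0.138
vertex -1.61 1.061 -1.422
endloop
endfacet
facet normal 0.238 0.656 -0.716
outer loop
vertex 0.454 0.361 -1.378
vertex 0.261 -0.247 -1.999
vertex -1.61 1.061 -1.422
endloop
endfacet
facet normal 0.217 0.683 0.697
outer loop
vertex -1.61 1.061 -1.422
vertex 0.043 -0.773 -0.138
vertex 0.454 0.361 -1.378
endloop
endfacet
facet normal 0.947 -0.321 0.020
outer loop
vertex 0.454 0.361 -1.378
vertex -0.15 -1.381 -0.758
vertex 0.261 -0.247 -1.999
endloop
endfacet
facet normal 0.947 -0.321 0.020
outer loop
vertex 0.043 -0.773 -0.138
vertex -0.15 -1.381 -0.758
vertex 0.454 0.361 -1.378
endloop
endfacet
facet normal -0.547 0.753 0.365
outer loop
vertex -3.587 3.419 -0.478
vertex -2.74 4.093 -0.598
vertex -4.058 3.758 -1.883
endloop
endfacet
facet normal -0.777 -0.620 0.111
outer loop
vertex -3.22 2.607 -2.442
vertex -3.587 3.419 -0.478
vertex -4.058 3.758 -1.883
endloop
endfacet
facet normal -0.548 0.753 0.365
outer loop
vertex -4.058 3.758 -1.883
vertex -2.74 4.093 -0.598
vertex -3.21 4.433 -2.003
endloop
endfacet
facet normal -0.309 0.224 -0.924
outer loop
vertex -3.21 4.433 -2.003
vertex -3.22 2.607 -2.442
vertex -4.058 3.758 -1.883
endloop
endfacet
facet normal 0.309 -0.224 0.924
outer loop
vertex -3.587 3.419 -0.478
vertex -1.902 2.942 -1.157
vertex -2.74 4.093 -0.598
endloop
endfacet
facet normal -0.778 -0.619 0.110
outer loop
vertex -2.75 2.267 -1.037
vertex -3.587 3.419 -0.478
vertex -3.22 2.607 -2.442
endloop
endfacet
facet normal 0.309 -0.224 0.924
outer loop
vertex -2.75 2.267 -1.037
vertex -1.902 2.942 -1.157
vertex -3.587 3.419 -0.478
endloop
endfacet
facet normal 0.777 0.619 -0.110
outer loop
vertex -2.74 4.093 -0.598
vertex -1.902 2.942 -1.157
vertex -3.21 4.433 -2.003
endloop
endfacet
facet normal -0.309 0.224 -0.924
outer loop
vertex -2.373 3.281 -2.562
vertex -3.22 2.607 -2.442
vertex -3.21 4.433 -2.003
endloop
endfacet
facet normal 0.778 0.619 -0.111
outer loop
vertex -3.21 4.433 -2.003
vertex -1.902 2.942 -1.157
vertex -2.373 3.281 -2.562
endloop
endfacet
facet normal 0.547 -0.753 -0.365
outer loop
vertex -2.373 3.281 -2.562
vertex -2.75 2.267 -1.037
vertex -3.22 2.607 -2.442
endloop
endfacet
facet normal 0.548 -0.753 -0.365
outer loop
vertex -1.902 2.942 -1.157
vertex -2.75 2.267 -1.037
vertex -2.373 3.281 -2.562
endloop
endfacet
facet normal 0.527 0.478 -0.703
outer loop
vertex 2.72 -2.44 -2.439
vertex 2.318 -2.923 -3.069
vertex 2.068 -2.141 -2.725
endloop
endfacet
facet normal -0.149 0.495 0.856
outer loop
vertex 2.72 -2.44 -2.439
vertex 2.068 -2.141 -2.725
vertex 1.462 -3.697 -1.931
endloop
endfacet
facet normal 0.528 0.478 -0.702
outer loop
vertex 2.068 -2.141 -2.725
vertex 2.318 -2.923 -3.069
vertex 1.604 -2.431 -3.271
endloop
endfacet
facet normal -0.773 0.500 0.391
outer loop
vertex 2.068 -2.141 -2.725
vertex 1.604 -2.431 -3.271
vertex 1.462 -3.697 -1.931
endloop
endfacet
facet normal 0.528 0.477 -0.703
outer loop
vertex 1.604 -2.431 -3.271
vertex 2.318 -2.923 -3.069
vertex 1.678 -3.092 -3.664
endloop
endfacet
facet normal -0.990 -0.031 -0.134
outer loop
vertex 1.604 -2.431 -3.271
vertex 1.678 -3.092 -3.664
vertex 1.462 -3.697 -1.931
endloop
endfacet
facet normal 0.528 0.477 -0.703
outer loop
vertex 1.678 -3.092 -3.664
vertex 2.318 -2.923 -3.069
vertex 2.234 -3.626 -3.609
endloop
endfacet
facet normal -0.639 -0.698 -0.323
outer loop
vertex 1.678 -3.092 -3.664
vertex 2.234 -3.626 -3.609
vertex 1.462 -3.697 -1.931
endloop
endfacet
facet normal 0.529 0.476 -0.702
outer loop
vertex 2.234 -3.626 -3.609
vertex 2.318 -2.923 -3.069
vertex 2.852 -3.631 -3.147
endloop
endfacet
facet normal 0.018 -0.999 -0.034
outer loop
vertex 2.234 -3.626 -3.609
vertex 2.852 -3.631 -3.147
vertex 1.462 -3.697 -1.931
endloop
endfacet
facet normal 0.529 0.476 -0.703
outer loop
vertex 2.852 -3.631 -3.147
vertex 2.318 -2.923 -3.069
vertex 3.069 -3.103 -2.626
endloop
endfacet
facet normal 0.484 -0.707 0.515
outer loop
vertex 2.852 -3.631 -3.147
vertex 3.069 -3.103 -2.626
vertex 1.462 -3.697 -1.931
endloop
endfacet
facet normal 0.529 0.476 -0.703
outer loop
vertex 3.069 -3.103 -2.626
vertex 2.318 -2.923 -3.069
vertex 2.72 -2.44 -2.439
endloop
endfacet
facet normal 0.409 -0.041 0.911
outer loop
vertex 3.069 -3.103 -2.626
vertex 2.72 -2.44 -2.439
vertex 1.462 -3.697 -1.931
endloop
endfacet

endsolid


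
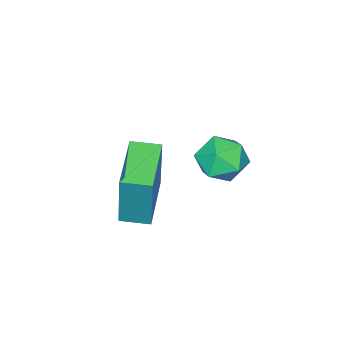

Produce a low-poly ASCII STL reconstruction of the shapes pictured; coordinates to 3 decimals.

solid 
facet normal -0.832 0.455 0.317
outer loop
vertex -4.36 0.181 2.535
vertex -4.605 -0.537 2.923
vertex -4.132 0.035 3.343
endloop
endfacet
facet normal -0.296 0.922 0.250
outer loop
vertex -4.36 0.181 2.535
vertex -4.132 0.035 3.343
vertex -3.57 0.364 2.795
endloop
endfacet
facet normal -0.069 0.902 -0.426
outer loop
vertex -4.36 0.181 2.535
vertex -3.57 0.364 2.795
vertex -3.694 -0.003 2.037
endloop
endfacet
facet normal -0.465 0.423 -0.778
outer loop
vertex -4.36 0.181 2.535
vertex -3.694 -0.003 2.037
vertex -4.334 -0.56 2.116
endloop
endfacet
facet normal -0.936 0.147 -0.319
outer loop
vertex -4.36 0.181 2.535
vertex -4.334 -0.56 2.116
vertex -4.605 -0.537 2.923
endloop
endfacet
facet normal 0.239 0.704 0.668
outer loop
vertex -3.57 0.364 2.795
vertex -4.132 0.035 3.343
vertex -3.326 -0.24 3.344
endloop
endfacet
facet normal -0.628 -0.051 0.776
outer loop
vertex -4.132 0.035 3.343
vertex -4.605 -0.537 2.923
vertex -3.966 -0.797 3.423
endloop
endfacet
facet normal -0.796 -0.550 -0.252
outer loop
vertex -4.605 -0.537 2.923
vertex -4.334 -0.56 2.116
vertex -4.09 -1.164 2.665
endloop
endfacet
facet normal -0.034 -0.102 -0.994
outer loop
vertex -4.334 -0.56 2.116
vertex -3.694 -0.003 2.037
vertex -3.528 -0.835 2.117
endloop
endfacet
facet normal 0.606 0.673 -0.425
outer loop
vertex -3.694 -0.003 2.037
vertex -3.57 0.364 2.795
vertex -3.055 -0.263 2.537
endloop
endfacet
facet normal 0.465 -0.423 0.778
outer loop
vertex -3.3 -0.981 2.925
vertex -3.326 -0.24 3.344
vertex -3.966 -0.797 3.423
endloop
endfacet
facet normal 0.069 -0.902 0.426
outer loop
vertex -3.3 -0.981 2.925
vertex -3.966 -0.797 3.423
vertex -4.09 -1.164 2.665
endloop
endfacet
facet normal 0.296 -0.922 -0.250
outer loop
vertex -3.3 -0.981 2.925
vertex -4.09 -1.164 2.665
vertex -3.528 -0.835 2.117
endloop
endfacet
facet normal 0.832 -0.455 -0.317
outer loop
vertex -3.3 -0.981 2.925
vertex -3.528 -0.835 2.117
vertex -3.055 -0.263 2.537
endloop
endfacet
facet normal 0.936 -0.147 0.319
outer loop
vertex -3.3 -0.981 2.925
vertex -3.055 -0.263 2.537
vertex -3.326 -0.24 3.344
endloop
endfacet
facet normal 0.034 0.102 0.994
outer loop
vertex -3.966 -0.797 3.423
vertex -3.326 -0.24 3.344
vertex -4.132 0.035 3.343
endloop
endfacet
facet normal -0.606 -0.673 0.425
outer loop
vertex -4.09 -1.164 2.665
vertex -3.966 -0.797 3.423
vertex -4.605 -0.537 2.923
endloop
endfacet
facet normal -0.239 -0.704 -0.668
outer loop
vertex -3.528 -0.835 2.117
vertex -4.09 -1.164 2.665
vertex -4.334 -0.56 2.116
endloop
endfacet
facet normal 0.628 0.051 -0.776
outer loop
vertex -3.055 -0.263 2.537
vertex -3.528 -0.835 2.117
vertex -3.694 -0.003 2.037
endloop
endfacet
facet normal 0.796 0.550 0.252
outer loop
vertex -3.326 -0.24 3.344
vertex -3.055 -0.263 2.537
vertex -3.57 0.364 2.795
endloop
endfacet
facet normal -0.505 0.861 -0.054
outer loop
vertex -1.948 -1.013 4.269
vertex -0.507 -0.188 3.955
vertex -2.217 -1.294 2.297
endloop
endfacet
facet normal -0.853 -0.488 0.186
outer loop
vertex -1.773 -2.052 2.345
vertex -1.948 -1.013 4.269
vertex -2.217 -1.294 2.297
endloop
endfacet
facet normal -0.505 0.861 -0.054
outer loop
vertex -2.217 -1.294 2.297
vertex -0.507 -0.188 3.955
vertex -0.776 -0.469 1.983
endloop
endfacet
facet normal -0.133 -0.140 -0.981
outer loop
vertex -0.776 -0.469 1.983
vertex -1.773 -2.052 2.345
vertex -2.217 -1.294 2.297
endloop
endfacet
facet normal 0.133 0.140 0.981
outer loop
vertex -1.948 -1.013 4.269
vertex -0.063 -0.946 4.003
vertex -0.507 -0.188 3.955
endloop
endfacet
facet normal -0.853 -0.488 0.186
outer loop
vertex -1.504 -1.771 4.317
vertex -1.948 -1.013 4.269
vertex -1.773 -2.052 2.345
endloop
endfacet
facet normal 0.133 0.140 0.981
outer loop
vertex -1.504 -1.771 4.317
vertex -0.063 -0.946 4.003
vertex -1.948 -1.013 4.269
endloop
endfacet
facet normal 0.853 0.488 -0.186
outer loop
vertex -0.507 -0.188 3.955
vertex -0.063 -0.946 4.003
vertex -0.776 -0.469 1.983
endloop
endfacet
facet normal -0.133 -0.140 -0.981
outer loop
vertex -0.332 -1.227 2.031
vertex -1.773 -2.052 2.345
vertex -0.776 -0.469 1.983
endloop
endfacet
facet normal 0.853 0.488 -0.186
outer loop
vertex -0.776 -0.469 1.983
vertex -0.063 -0.946 4.003
vertex -0.332 -1.227 2.031
endloop
endfacet
facet normal 0.505 -0.861 0.054
outer loop
vertex -0.332 -1.227 2.031
vertex -1.504 -1.771 4.317
vertex -1.773 -2.052 2.345
endloop
endfacet
facet normal 0.505 -0.861 0.054
outer loop
vertex -0.063 -0.946 4.003
vertex -1.504 -1.771 4.317
vertex -0.332 -1.227 2.031
endloop
endfacet

endsolid


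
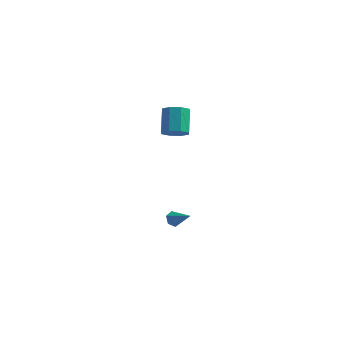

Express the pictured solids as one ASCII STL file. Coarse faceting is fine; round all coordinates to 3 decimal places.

solid 
facet normal -0.870 0.148 -0.469
outer loop
vertex -0.802 -3.342 -4.242
vertex -1.029 -3.177 -3.769
vertex -0.788 -2.81 -4.1
endloop
endfacet
facet normal 0.746 0.153 -0.648
outer loop
vertex -0.802 -3.342 -4.242
vertex -0.788 -2.81 -4.1
vertex 0.189 -3.383 -3.111
endloop
endfacet
facet normal -0.870 0.147 -0.470
outer loop
vertex -0.788 -2.81 -4.1
vertex -1.029 -3.177 -3.769
vertex -1.016 -2.646 -3.627
endloop
endfacet
facet normal 0.533 0.846 -0.036
outer loop
vertex -0.788 -2.81 -4.1
vertex -1.016 -2.646 -3.627
vertex 0.189 -3.383 -3.111
endloop
endfacet
facet normal -0.870 0.147 -0.470
outer loop
vertex -1.016 -2.646 -3.627
vertex -1.029 -3.177 -3.769
vertex -1.257 -3.013 -3.296
endloop
endfacet
facet normal 0.067 0.644 0.762
outer loop
vertex -1.016 -2.646 -3.627
vertex -1.257 -3.013 -3.296
vertex 0.189 -3.383 -3.111
endloop
endfacet
facet normal -0.870 0.147 -0.470
outer loop
vertex -1.257 -3.013 -3.296
vertex -1.029 -3.177 -3.769
vertex -1.27 -3.544 -3.438
endloop
endfacet
facet normal -0.185 -0.250 0.950
outer loop
vertex -1.257 -3.013 -3.296
vertex -1.27 -3.544 -3.438
vertex 0.189 -3.383 -3.111
endloop
endfacet
facet normal -0.870 0.147 -0.471
outer loop
vertex -1.27 -3.544 -3.438
vertex -1.029 -3.177 -3.769
vertex -1.042 -3.709 -3.911
endloop
endfacet
facet normal 0.027 -0.940 0.341
outer loop
vertex -1.27 -3.544 -3.438
vertex -1.042 -3.709 -3.911
vertex 0.189 -3.383 -3.111
endloop
endfacet
facet normal -0.871 0.146 -0.469
outer loop
vertex -1.042 -3.709 -3.911
vertex -1.029 -3.177 -3.769
vertex -0.802 -3.342 -4.242
endloop
endfacet
facet normal 0.494 -0.738 -0.460
outer loop
vertex -1.042 -3.709 -3.911
vertex -0.802 -3.342 -4.242
vertex 0.189 -3.383 -3.111
endloop
endfacet
facet normal 0.296 -0.514 -0.805
outer loop
vertex 0.121 -3.452 3.223
vertex -0.642 -3.618 3.048
vertex -0.134 -3.03 2.86
endloop
endfacet
facet normal 0.859 0.512 -0.009
outer loop
vertex 0.121 -3.452 3.223
vertex -0.134 -3.03 2.86
vertex -0.376 -2.595 4.568
endloop
endfacet
facet normal 0.860 0.510 -0.008
outer loop
vertex -0.376 -2.595 4.568
vertex -0.134 -3.03 2.86
vertex -0.63 -2.173 4.205
endloop
endfacet
facet normal -0.298 0.513 0.805
outer loop
vertex -0.376 -2.595 4.568
vertex -0.63 -2.173 4.205
vertex -1.138 -2.762 4.392
endloop
endfacet
facet normal 0.296 -0.514 -0.805
outer loop
vertex -0.134 -3.03 2.86
vertex -0.642 -3.618 3.048
vertex -0.686 -2.952 2.607
endloop
endfacet
facet normal 0.315 0.849 -0.425
outer loop
vertex -0.134 -3.03 2.86
vertex -0.686 -2.952 2.607
vertex -0.63 -2.173 4.205
endloop
endfacet
facet normal 0.315 0.849 -0.425
outer loop
vertex -0.63 -2.173 4.205
vertex -0.686 -2.952 2.607
vertex -1.182 -2.095 3.952
endloop
endfacet
facet normal -0.297 0.512 0.806
outer loop
vertex -0.63 -2.173 4.205
vertex -1.182 -2.095 3.952
vertex -1.138 -2.762 4.392
endloop
endfacet
facet normal 0.298 -0.513 -0.805
outer loop
vertex -0.686 -2.952 2.607
vertex -0.642 -3.618 3.048
vertex -1.212 -3.265 2.612
endloop
endfacet
facet normal -0.416 0.690 -0.593
outer loop
vertex -0.686 -2.952 2.607
vertex -1.212 -3.265 2.612
vertex -1.182 -2.095 3.952
endloop
endfacet
facet normal -0.415 0.690 -0.593
outer loop
vertex -1.182 -2.095 3.952
vertex -1.212 -3.265 2.612
vertex -1.709 -2.408 3.957
endloop
endfacet
facet normal -0.297 0.512 0.806
outer loop
vertex -1.182 -2.095 3.952
vertex -1.709 -2.408 3.957
vertex -1.138 -2.762 4.392
endloop
endfacet
facet normal 0.298 -0.513 -0.805
outer loop
vertex -1.212 -3.265 2.612
vertex -0.642 -3.618 3.048
vertex -1.404 -3.785 2.872
endloop
endfacet
facet normal -0.902 0.126 -0.414
outer loop
vertex -1.212 -3.265 2.612
vertex -1.404 -3.785 2.872
vertex -1.709 -2.408 3.957
endloop
endfacet
facet normal -0.902 0.126 -0.414
outer loop
vertex -1.709 -2.408 3.957
vertex -1.404 -3.785 2.872
vertex -1.901 -2.928 4.217
endloop
endfacet
facet normal -0.296 0.512 0.806
outer loop
vertex -1.709 -2.408 3.957
vertex -1.901 -2.928 4.217
vertex -1.138 -2.762 4.392
endloop
endfacet
facet normal 0.298 -0.513 -0.805
outer loop
vertex -1.404 -3.785 2.872
vertex -0.642 -3.618 3.048
vertex -1.15 -4.207 3.235
endloop
endfacet
facet normal -0.860 -0.511 0.008
outer loop
vertex -1.404 -3.785 2.872
vertex -1.15 -4.207 3.235
vertex -1.901 -2.928 4.217
endloop
endfacet
facet normal -0.859 -0.511 0.009
outer loop
vertex -1.901 -2.928 4.217
vertex -1.15 -4.207 3.235
vertex -1.646 -3.35 4.58
endloop
endfacet
facet normal -0.296 0.514 0.805
outer loop
vertex -1.901 -2.928 4.217
vertex -1.646 -3.35 4.58
vertex -1.138 -2.762 4.392
endloop
endfacet
facet normal 0.297 -0.512 -0.806
outer loop
vertex -1.15 -4.207 3.235
vertex -0.642 -3.618 3.048
vertex -0.598 -4.285 3.488
endloop
endfacet
facet normal -0.315 -0.849 0.425
outer loop
vertex -1.15 -4.207 3.235
vertex -0.598 -4.285 3.488
vertex -1.646 -3.35 4.58
endloop
endfacet
facet normal -0.315 -0.849 0.425
outer loop
vertex -1.646 -3.35 4.58
vertex -0.598 -4.285 3.488
vertex -1.094 -3.428 4.833
endloop
endfacet
facet normal -0.296 0.514 0.805
outer loop
vertex -1.646 -3.35 4.58
vertex -1.094 -3.428 4.833
vertex -1.138 -2.762 4.392
endloop
endfacet
facet normal 0.297 -0.512 -0.806
outer loop
vertex -0.598 -4.285 3.488
vertex -0.642 -3.618 3.048
vertex -0.071 -3.972 3.483
endloop
endfacet
facet normal 0.415 -0.690 0.593
outer loop
vertex -0.598 -4.285 3.488
vertex -0.071 -3.972 3.483
vertex -1.094 -3.428 4.833
endloop
endfacet
facet normal 0.416 -0.689 0.593
outer loop
vertex -1.094 -3.428 4.833
vertex -0.071 -3.972 3.483
vertex -0.568 -3.115 4.828
endloop
endfacet
facet normal -0.298 0.513 0.805
outer loop
vertex -1.094 -3.428 4.833
vertex -0.568 -3.115 4.828
vertex -1.138 -2.762 4.392
endloop
endfacet
facet normal 0.296 -0.512 -0.806
outer loop
vertex -0.071 -3.972 3.483
vertex -0.642 -3.618 3.048
vertex 0.121 -3.452 3.223
endloop
endfacet
facet normal 0.902 -0.126 0.414
outer loop
vertex -0.071 -3.972 3.483
vertex 0.121 -3.452 3.223
vertex -0.568 -3.115 4.828
endloop
endfacet
facet normal 0.902 -0.126 0.414
outer loop
vertex -0.568 -3.115 4.828
vertex 0.121 -3.452 3.223
vertex -0.376 -2.595 4.568
endloop
endfacet
facet normal -0.298 0.513 0.805
outer loop
vertex -0.568 -3.115 4.828
vertex -0.376 -2.595 4.568
vertex -1.138 -2.762 4.392
endloop
endfacet

endsolid


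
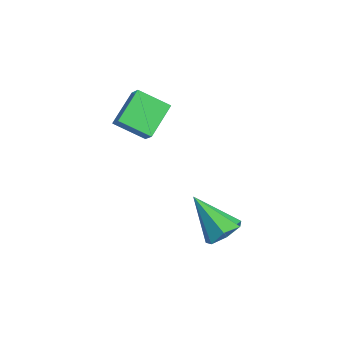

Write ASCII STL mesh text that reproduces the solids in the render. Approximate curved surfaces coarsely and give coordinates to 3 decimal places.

solid 
facet normal -0.454 0.737 0.501
outer loop
vertex -4.332 -3.485 3.491
vertex -3.437 -2.444 2.771
vertex -5.099 -3.396 2.666
endloop
endfacet
facet normal -0.577 -0.671 0.464
outer loop
vertex -4.323 -4.656 1.809
vertex -4.332 -3.485 3.491
vertex -5.099 -3.396 2.666
endloop
endfacet
facet normal -0.454 0.737 0.501
outer loop
vertex -5.099 -3.396 2.666
vertex -3.437 -2.444 2.771
vertex -4.204 -2.355 1.946
endloop
endfacet
facet normal -0.679 0.079 -0.730
outer loop
vertex -4.204 -2.355 1.946
vertex -4.323 -4.656 1.809
vertex -5.099 -3.396 2.666
endloop
endfacet
facet normal 0.679 -0.079 0.730
outer loop
vertex -4.332 -3.485 3.491
vertex -2.661 -3.704 1.914
vertex -3.437 -2.444 2.771
endloop
endfacet
facet normal -0.577 -0.671 0.464
outer loop
vertex -3.556 -4.745 2.634
vertex -4.332 -3.485 3.491
vertex -4.323 -4.656 1.809
endloop
endfacet
facet normal 0.679 -0.079 0.730
outer loop
vertex -3.556 -4.745 2.634
vertex -2.661 -3.704 1.914
vertex -4.332 -3.485 3.491
endloop
endfacet
facet normal 0.577 0.671 -0.464
outer loop
vertex -3.437 -2.444 2.771
vertex -2.661 -3.704 1.914
vertex -4.204 -2.355 1.946
endloop
endfacet
facet normal -0.679 0.079 -0.730
outer loop
vertex -3.428 -3.615 1.089
vertex -4.323 -4.656 1.809
vertex -4.204 -2.355 1.946
endloop
endfacet
facet normal 0.577 0.671 -0.464
outer loop
vertex -4.204 -2.355 1.946
vertex -2.661 -3.704 1.914
vertex -3.428 -3.615 1.089
endloop
endfacet
facet normal 0.454 -0.737 -0.501
outer loop
vertex -3.428 -3.615 1.089
vertex -3.556 -4.745 2.634
vertex -4.323 -4.656 1.809
endloop
endfacet
facet normal 0.454 -0.737 -0.501
outer loop
vertex -2.661 -3.704 1.914
vertex -3.556 -4.745 2.634
vertex -3.428 -3.615 1.089
endloop
endfacet
facet normal 0.623 0.326 -0.711
outer loop
vertex 1.007 -2.218 -2.14
vertex 0.303 -1.958 -2.638
vertex 0.759 -1.486 -2.022
endloop
endfacet
facet normal 0.450 0.009 0.893
outer loop
vertex 1.007 -2.218 -2.14
vertex 0.759 -1.486 -2.022
vertex -1.043 -2.662 -1.102
endloop
endfacet
facet normal 0.623 0.326 -0.711
outer loop
vertex 0.759 -1.486 -2.022
vertex 0.303 -1.958 -2.638
vertex 0.168 -1.11 -2.368
endloop
endfacet
facet normal -0.034 0.647 0.761
outer loop
vertex 0.759 -1.486 -2.022
vertex 0.168 -1.11 -2.368
vertex -1.043 -2.662 -1.102
endloop
endfacet
facet normal 0.623 0.326 -0.711
outer loop
vertex 0.168 -1.11 -2.368
vertex 0.303 -1.958 -2.638
vertex -0.321 -1.373 -2.917
endloop
endfacet
facet normal -0.658 0.713 0.244
outer loop
vertex 0.168 -1.11 -2.368
vertex -0.321 -1.373 -2.917
vertex -1.043 -2.662 -1.102
endloop
endfacet
facet normal 0.623 0.325 -0.711
outer loop
vertex -0.321 -1.373 -2.917
vertex 0.303 -1.958 -2.638
vertex -0.341 -2.076 -3.256
endloop
endfacet
facet normal -0.951 0.156 -0.267
outer loop
vertex -0.321 -1.373 -2.917
vertex -0.341 -2.076 -3.256
vertex -1.043 -2.662 -1.102
endloop
endfacet
facet normal 0.623 0.326 -0.711
outer loop
vertex -0.341 -2.076 -3.256
vertex 0.303 -1.958 -2.638
vertex 0.125 -2.691 -3.13
endloop
endfacet
facet normal -0.693 -0.605 -0.391
outer loop
vertex -0.341 -2.076 -3.256
vertex 0.125 -2.691 -3.13
vertex -1.043 -2.662 -1.102
endloop
endfacet
facet normal 0.624 0.325 -0.711
outer loop
vertex 0.125 -2.691 -3.13
vertex 0.303 -1.958 -2.638
vertex 0.724 -2.754 -2.633
endloop
endfacet
facet normal -0.079 -0.996 -0.031
outer loop
vertex 0.125 -2.691 -3.13
vertex 0.724 -2.754 -2.633
vertex -1.043 -2.662 -1.102
endloop
endfacet
facet normal 0.623 0.325 -0.711
outer loop
vertex 0.724 -2.754 -2.633
vertex 0.303 -1.958 -2.638
vertex 1.007 -2.218 -2.14
endloop
endfacet
facet normal 0.430 -0.724 0.540
outer loop
vertex 0.724 -2.754 -2.633
vertex 1.007 -2.218 -2.14
vertex -1.043 -2.662 -1.102
endloop
endfacet

endsolid


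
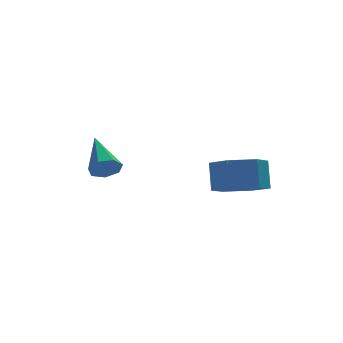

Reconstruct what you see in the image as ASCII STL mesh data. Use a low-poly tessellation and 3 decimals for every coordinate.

solid 
facet normal -0.057 -0.459 -0.886
outer loop
vertex 0.684 -3.273 -0.0
vertex -0.159 -3.164 -0.002
vertex 0.346 -2.571 -0.342
endloop
endfacet
facet normal 0.916 0.329 -0.230
outer loop
vertex 0.684 -3.273 -0.0
vertex 0.346 -2.571 -0.342
vertex 0.742 -2.804 0.904
endloop
endfacet
facet normal 0.916 0.328 -0.230
outer loop
vertex 0.742 -2.804 0.904
vertex 0.346 -2.571 -0.342
vertex 0.405 -2.103 0.562
endloop
endfacet
facet normal 0.057 0.460 0.886
outer loop
vertex 0.742 -2.804 0.904
vertex 0.405 -2.103 0.562
vertex -0.101 -2.696 0.902
endloop
endfacet
facet normal -0.057 -0.460 -0.886
outer loop
vertex 0.346 -2.571 -0.342
vertex -0.159 -3.164 -0.002
vertex -0.497 -2.463 -0.344
endloop
endfacet
facet normal 0.114 0.879 -0.463
outer loop
vertex 0.346 -2.571 -0.342
vertex -0.497 -2.463 -0.344
vertex 0.405 -2.103 0.562
endloop
endfacet
facet normal 0.114 0.879 -0.463
outer loop
vertex 0.405 -2.103 0.562
vertex -0.497 -2.463 -0.344
vertex -0.438 -1.994 0.561
endloop
endfacet
facet normal 0.058 0.459 0.887
outer loop
vertex 0.405 -2.103 0.562
vertex -0.438 -1.994 0.561
vertex -0.101 -2.696 0.902
endloop
endfacet
facet normal -0.057 -0.460 -0.886
outer loop
vertex -0.497 -2.463 -0.344
vertex -0.159 -3.164 -0.002
vertex -1.002 -3.056 -0.004
endloop
endfacet
facet normal -0.802 0.550 -0.233
outer loop
vertex -0.497 -2.463 -0.344
vertex -1.002 -3.056 -0.004
vertex -0.438 -1.994 0.561
endloop
endfacet
facet normal -0.802 0.550 -0.234
outer loop
vertex -0.438 -1.994 0.561
vertex -1.002 -3.056 -0.004
vertex -0.944 -2.587 0.9
endloop
endfacet
facet normal 0.057 0.458 0.887
outer loop
vertex -0.438 -1.994 0.561
vertex -0.944 -2.587 0.9
vertex -0.101 -2.696 0.902
endloop
endfacet
facet normal -0.057 -0.460 -0.886
outer loop
vertex -1.002 -3.056 -0.004
vertex -0.159 -3.164 -0.002
vertex -0.665 -3.757 0.338
endloop
endfacet
facet normal -0.916 -0.329 0.229
outer loop
vertex -1.002 -3.056 -0.004
vertex -0.665 -3.757 0.338
vertex -0.944 -2.587 0.9
endloop
endfacet
facet normal -0.916 -0.329 0.230
outer loop
vertex -0.944 -2.587 0.9
vertex -0.665 -3.757 0.338
vertex -0.606 -3.289 1.242
endloop
endfacet
facet normal 0.057 0.459 0.886
outer loop
vertex -0.944 -2.587 0.9
vertex -0.606 -3.289 1.242
vertex -0.101 -2.696 0.902
endloop
endfacet
facet normal -0.058 -0.459 -0.887
outer loop
vertex -0.665 -3.757 0.338
vertex -0.159 -3.164 -0.002
vertex 0.178 -3.866 0.339
endloop
endfacet
facet normal -0.114 -0.879 0.463
outer loop
vertex -0.665 -3.757 0.338
vertex 0.178 -3.866 0.339
vertex -0.606 -3.289 1.242
endloop
endfacet
facet normal -0.114 -0.879 0.463
outer loop
vertex -0.606 -3.289 1.242
vertex 0.178 -3.866 0.339
vertex 0.237 -3.397 1.244
endloop
endfacet
facet normal 0.057 0.460 0.886
outer loop
vertex -0.606 -3.289 1.242
vertex 0.237 -3.397 1.244
vertex -0.101 -2.696 0.902
endloop
endfacet
facet normal -0.057 -0.458 -0.887
outer loop
vertex 0.178 -3.866 0.339
vertex -0.159 -3.164 -0.002
vertex 0.684 -3.273 -0.0
endloop
endfacet
facet normal 0.802 -0.551 0.233
outer loop
vertex 0.178 -3.866 0.339
vertex 0.684 -3.273 -0.0
vertex 0.237 -3.397 1.244
endloop
endfacet
facet normal 0.802 -0.549 0.234
outer loop
vertex 0.237 -3.397 1.244
vertex 0.684 -3.273 -0.0
vertex 0.742 -2.804 0.904
endloop
endfacet
facet normal 0.057 0.460 0.886
outer loop
vertex 0.237 -3.397 1.244
vertex 0.742 -2.804 0.904
vertex -0.101 -2.696 0.902
endloop
endfacet
facet normal 0.030 -0.866 -0.499
outer loop
vertex -3.082 -0.868 0.361
vertex -3.588 -0.803 0.218
vertex -3.15 -0.643 -0.034
endloop
endfacet
facet normal 0.935 0.352 0.040
outer loop
vertex -3.082 -0.868 0.361
vertex -3.15 -0.643 -0.034
vertex -3.632 0.523 0.982
endloop
endfacet
facet normal 0.029 -0.866 -0.500
outer loop
vertex -3.15 -0.643 -0.034
vertex -3.588 -0.803 0.218
vertex -3.548 -0.538 -0.239
endloop
endfacet
facet normal 0.469 0.682 -0.561
outer loop
vertex -3.15 -0.643 -0.034
vertex -3.548 -0.538 -0.239
vertex -3.632 0.523 0.982
endloop
endfacet
facet normal 0.028 -0.866 -0.500
outer loop
vertex -3.548 -0.538 -0.239
vertex -3.588 -0.803 0.218
vertex -3.976 -0.632 -0.1
endloop
endfacet
facet normal -0.356 0.693 -0.627
outer loop
vertex -3.548 -0.538 -0.239
vertex -3.976 -0.632 -0.1
vertex -3.632 0.523 0.982
endloop
endfacet
facet normal 0.028 -0.866 -0.500
outer loop
vertex -3.976 -0.632 -0.1
vertex -3.588 -0.803 0.218
vertex -4.112 -0.855 0.279
endloop
endfacet
facet normal -0.920 0.376 -0.109
outer loop
vertex -3.976 -0.632 -0.1
vertex -4.112 -0.855 0.279
vertex -3.632 0.523 0.982
endloop
endfacet
facet normal 0.028 -0.867 -0.498
outer loop
vertex -4.112 -0.855 0.279
vertex -3.588 -0.803 0.218
vertex -3.853 -1.038 0.612
endloop
endfacet
facet normal -0.797 -0.030 0.603
outer loop
vertex -4.112 -0.855 0.279
vertex -3.853 -1.038 0.612
vertex -3.632 0.523 0.982
endloop
endfacet
facet normal 0.029 -0.867 -0.498
outer loop
vertex -3.853 -1.038 0.612
vertex -3.588 -0.803 0.218
vertex -3.395 -1.044 0.649
endloop
endfacet
facet normal -0.081 -0.219 0.972
outer loop
vertex -3.853 -1.038 0.612
vertex -3.395 -1.044 0.649
vertex -3.632 0.523 0.982
endloop
endfacet
facet normal 0.029 -0.867 -0.498
outer loop
vertex -3.395 -1.044 0.649
vertex -3.588 -0.803 0.218
vertex -3.082 -0.868 0.361
endloop
endfacet
facet normal 0.691 -0.049 0.721
outer loop
vertex -3.395 -1.044 0.649
vertex -3.082 -0.868 0.361
vertex -3.632 0.523 0.982
endloop
endfacet

endsolid


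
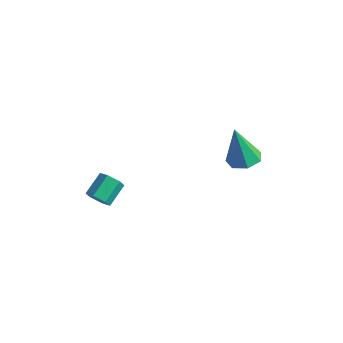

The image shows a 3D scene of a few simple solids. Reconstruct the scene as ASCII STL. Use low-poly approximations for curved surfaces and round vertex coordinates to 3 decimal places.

solid 
facet normal 0.111 -0.845 -0.522
outer loop
vertex -3.459 -2.424 0.382
vertex -3.874 -2.617 0.606
vertex -3.918 -2.354 0.171
endloop
endfacet
facet normal 0.421 0.516 -0.746
outer loop
vertex -3.459 -2.424 0.382
vertex -3.918 -2.354 0.171
vertex -3.571 -1.57 0.91
endloop
endfacet
facet normal 0.421 0.516 -0.746
outer loop
vertex -3.571 -1.57 0.91
vertex -3.918 -2.354 0.171
vertex -4.03 -1.5 0.699
endloop
endfacet
facet normal -0.111 0.845 0.522
outer loop
vertex -3.571 -1.57 0.91
vertex -4.03 -1.5 0.699
vertex -3.986 -1.763 1.134
endloop
endfacet
facet normal 0.111 -0.845 -0.522
outer loop
vertex -3.918 -2.354 0.171
vertex -3.874 -2.617 0.606
vertex -4.333 -2.547 0.395
endloop
endfacet
facet normal -0.570 0.377 -0.730
outer loop
vertex -3.918 -2.354 0.171
vertex -4.333 -2.547 0.395
vertex -4.03 -1.5 0.699
endloop
endfacet
facet normal -0.570 0.377 -0.730
outer loop
vertex -4.03 -1.5 0.699
vertex -4.333 -2.547 0.395
vertex -4.445 -1.693 0.923
endloop
endfacet
facet normal -0.111 0.845 0.522
outer loop
vertex -4.03 -1.5 0.699
vertex -4.445 -1.693 0.923
vertex -3.986 -1.763 1.134
endloop
endfacet
facet normal 0.111 -0.845 -0.522
outer loop
vertex -4.333 -2.547 0.395
vertex -3.874 -2.617 0.606
vertex -4.289 -2.81 0.83
endloop
endfacet
facet normal -0.990 -0.140 0.016
outer loop
vertex -4.333 -2.547 0.395
vertex -4.289 -2.81 0.83
vertex -4.445 -1.693 0.923
endloop
endfacet
facet normal -0.990 -0.140 0.016
outer loop
vertex -4.445 -1.693 0.923
vertex -4.289 -2.81 0.83
vertex -4.401 -1.956 1.358
endloop
endfacet
facet normal -0.111 0.845 0.522
outer loop
vertex -4.445 -1.693 0.923
vertex -4.401 -1.956 1.358
vertex -3.986 -1.763 1.134
endloop
endfacet
facet normal 0.111 -0.845 -0.522
outer loop
vertex -4.289 -2.81 0.83
vertex -3.874 -2.617 0.606
vertex -3.83 -2.88 1.041
endloop
endfacet
facet normal -0.421 -0.516 0.746
outer loop
vertex -4.289 -2.81 0.83
vertex -3.83 -2.88 1.041
vertex -4.401 -1.956 1.358
endloop
endfacet
facet normal -0.421 -0.516 0.746
outer loop
vertex -4.401 -1.956 1.358
vertex -3.83 -2.88 1.041
vertex -3.942 -2.026 1.569
endloop
endfacet
facet normal -0.111 0.845 0.522
outer loop
vertex -4.401 -1.956 1.358
vertex -3.942 -2.026 1.569
vertex -3.986 -1.763 1.134
endloop
endfacet
facet normal 0.111 -0.845 -0.522
outer loop
vertex -3.83 -2.88 1.041
vertex -3.874 -2.617 0.606
vertex -3.415 -2.687 0.817
endloop
endfacet
facet normal 0.570 -0.377 0.730
outer loop
vertex -3.83 -2.88 1.041
vertex -3.415 -2.687 0.817
vertex -3.942 -2.026 1.569
endloop
endfacet
facet normal 0.570 -0.377 0.730
outer loop
vertex -3.942 -2.026 1.569
vertex -3.415 -2.687 0.817
vertex -3.527 -1.833 1.345
endloop
endfacet
facet normal -0.111 0.845 0.522
outer loop
vertex -3.942 -2.026 1.569
vertex -3.527 -1.833 1.345
vertex -3.986 -1.763 1.134
endloop
endfacet
facet normal 0.111 -0.845 -0.522
outer loop
vertex -3.415 -2.687 0.817
vertex -3.874 -2.617 0.606
vertex -3.459 -2.424 0.382
endloop
endfacet
facet normal 0.990 0.140 -0.016
outer loop
vertex -3.415 -2.687 0.817
vertex -3.459 -2.424 0.382
vertex -3.527 -1.833 1.345
endloop
endfacet
facet normal 0.990 0.140 -0.016
outer loop
vertex -3.527 -1.833 1.345
vertex -3.459 -2.424 0.382
vertex -3.571 -1.57 0.91
endloop
endfacet
facet normal -0.111 0.845 0.522
outer loop
vertex -3.527 -1.833 1.345
vertex -3.571 -1.57 0.91
vertex -3.986 -1.763 1.134
endloop
endfacet
facet normal 0.193 0.118 -0.974
outer loop
vertex -0.922 2.141 1.054
vertex -1.467 2.561 0.997
vertex -0.813 2.723 1.146
endloop
endfacet
facet normal 0.838 -0.235 0.492
outer loop
vertex -0.922 2.141 1.054
vertex -0.813 2.723 1.146
vertex -1.793 2.359 2.643
endloop
endfacet
facet normal 0.192 0.120 -0.974
outer loop
vertex -0.813 2.723 1.146
vertex -1.467 2.561 0.997
vertex -1.197 3.182 1.127
endloop
endfacet
facet normal 0.631 0.550 0.547
outer loop
vertex -0.813 2.723 1.146
vertex -1.197 3.182 1.127
vertex -1.793 2.359 2.643
endloop
endfacet
facet normal 0.194 0.119 -0.974
outer loop
vertex -1.197 3.182 1.127
vertex -1.467 2.561 0.997
vertex -1.784 3.174 1.009
endloop
endfacet
facet normal -0.101 0.890 0.444
outer loop
vertex -1.197 3.182 1.127
vertex -1.784 3.174 1.009
vertex -1.793 2.359 2.643
endloop
endfacet
facet normal 0.192 0.119 -0.974
outer loop
vertex -1.784 3.174 1.009
vertex -1.467 2.561 0.997
vertex -2.132 2.704 0.883
endloop
endfacet
facet normal -0.808 0.529 0.259
outer loop
vertex -1.784 3.174 1.009
vertex -2.132 2.704 0.883
vertex -1.793 2.359 2.643
endloop
endfacet
facet normal 0.193 0.120 -0.974
outer loop
vertex -2.132 2.704 0.883
vertex -1.467 2.561 0.997
vertex -1.98 2.126 0.842
endloop
endfacet
facet normal -0.956 -0.261 0.133
outer loop
vertex -2.132 2.704 0.883
vertex -1.98 2.126 0.842
vertex -1.793 2.359 2.643
endloop
endfacet
facet normal 0.193 0.120 -0.974
outer loop
vertex -1.98 2.126 0.842
vertex -1.467 2.561 0.997
vertex -1.441 1.876 0.918
endloop
endfacet
facet normal -0.434 -0.887 0.160
outer loop
vertex -1.98 2.126 0.842
vertex -1.441 1.876 0.918
vertex -1.793 2.359 2.643
endloop
endfacet
facet normal 0.194 0.120 -0.974
outer loop
vertex -1.441 1.876 0.918
vertex -1.467 2.561 0.997
vertex -0.922 2.141 1.054
endloop
endfacet
facet normal 0.363 -0.875 0.319
outer loop
vertex -1.441 1.876 0.918
vertex -0.922 2.141 1.054
vertex -1.793 2.359 2.643
endloop
endfacet

endsolid
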